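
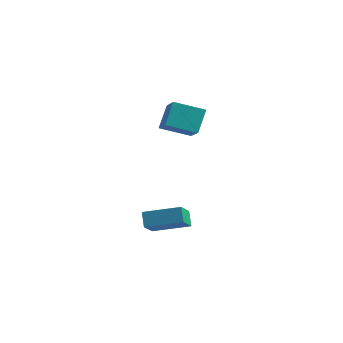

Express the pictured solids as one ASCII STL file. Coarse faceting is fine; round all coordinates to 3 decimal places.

solid 
facet normal -0.682 -0.650 0.334
outer loop
vertex -2.532 0.868 4.149
vertex -3.626 1.684 3.502
vertex -2.375 0.013 2.806
endloop
endfacet
facet normal 0.724 -0.540 0.429
outer loop
vertex -1.174 1.156 2.218
vertex -2.532 0.868 4.149
vertex -2.375 0.013 2.806
endloop
endfacet
facet normal -0.682 -0.650 0.335
outer loop
vertex -2.375 0.013 2.806
vertex -3.626 1.684 3.502
vertex -3.469 0.828 2.159
endloop
endfacet
facet normal 0.098 -0.535 -0.839
outer loop
vertex -3.469 0.828 2.159
vertex -1.174 1.156 2.218
vertex -2.375 0.013 2.806
endloop
endfacet
facet normal -0.098 0.535 0.839
outer loop
vertex -2.532 0.868 4.149
vertex -2.425 2.827 2.914
vertex -3.626 1.684 3.502
endloop
endfacet
facet normal 0.724 -0.540 0.429
outer loop
vertex -1.331 2.012 3.561
vertex -2.532 0.868 4.149
vertex -1.174 1.156 2.218
endloop
endfacet
facet normal -0.098 0.535 0.839
outer loop
vertex -1.331 2.012 3.561
vertex -2.425 2.827 2.914
vertex -2.532 0.868 4.149
endloop
endfacet
facet normal -0.724 0.540 -0.429
outer loop
vertex -3.626 1.684 3.502
vertex -2.425 2.827 2.914
vertex -3.469 0.828 2.159
endloop
endfacet
facet normal 0.098 -0.534 -0.840
outer loop
vertex -2.268 1.972 1.571
vertex -1.174 1.156 2.218
vertex -3.469 0.828 2.159
endloop
endfacet
facet normal -0.724 0.540 -0.429
outer loop
vertex -3.469 0.828 2.159
vertex -2.425 2.827 2.914
vertex -2.268 1.972 1.571
endloop
endfacet
facet normal 0.683 0.650 -0.334
outer loop
vertex -2.268 1.972 1.571
vertex -1.331 2.012 3.561
vertex -1.174 1.156 2.218
endloop
endfacet
facet normal 0.682 0.650 -0.334
outer loop
vertex -2.425 2.827 2.914
vertex -1.331 2.012 3.561
vertex -2.268 1.972 1.571
endloop
endfacet
facet normal -0.437 0.362 0.824
outer loop
vertex -2.389 -1.819 -2.72
vertex -0.657 -0.835 -2.234
vertex -2.859 -0.604 -3.503
endloop
endfacet
facet normal -0.845 -0.480 -0.237
outer loop
vertex -2.423 -0.965 -4.326
vertex -2.389 -1.819 -2.72
vertex -2.859 -0.604 -3.503
endloop
endfacet
facet normal -0.437 0.361 0.824
outer loop
vertex -2.859 -0.604 -3.503
vertex -0.657 -0.835 -2.234
vertex -1.128 0.38 -3.016
endloop
endfacet
facet normal -0.310 0.799 -0.515
outer loop
vertex -1.128 0.38 -3.016
vertex -2.423 -0.965 -4.326
vertex -2.859 -0.604 -3.503
endloop
endfacet
facet normal 0.310 -0.799 0.515
outer loop
vertex -2.389 -1.819 -2.72
vertex -0.221 -1.196 -3.057
vertex -0.657 -0.835 -2.234
endloop
endfacet
facet normal -0.844 -0.480 -0.237
outer loop
vertex -1.952 -2.18 -3.544
vertex -2.389 -1.819 -2.72
vertex -2.423 -0.965 -4.326
endloop
endfacet
facet normal 0.310 -0.800 0.515
outer loop
vertex -1.952 -2.18 -3.544
vertex -0.221 -1.196 -3.057
vertex -2.389 -1.819 -2.72
endloop
endfacet
facet normal 0.845 0.480 0.237
outer loop
vertex -0.657 -0.835 -2.234
vertex -0.221 -1.196 -3.057
vertex -1.128 0.38 -3.016
endloop
endfacet
facet normal -0.310 0.800 -0.515
outer loop
vertex -0.691 0.019 -3.84
vertex -2.423 -0.965 -4.326
vertex -1.128 0.38 -3.016
endloop
endfacet
facet normal 0.845 0.480 0.238
outer loop
vertex -1.128 0.38 -3.016
vertex -0.221 -1.196 -3.057
vertex -0.691 0.019 -3.84
endloop
endfacet
facet normal 0.436 -0.361 -0.824
outer loop
vertex -0.691 0.019 -3.84
vertex -1.952 -2.18 -3.544
vertex -2.423 -0.965 -4.326
endloop
endfacet
facet normal 0.437 -0.362 -0.823
outer loop
vertex -0.221 -1.196 -3.057
vertex -1.952 -2.18 -3.544
vertex -0.691 0.019 -3.84
endloop
endfacet

endsolid


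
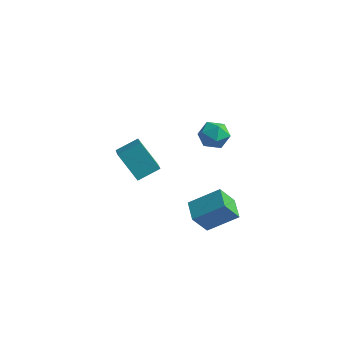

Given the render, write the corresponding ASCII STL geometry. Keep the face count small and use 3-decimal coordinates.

solid 
facet normal -0.049 0.442 0.896
outer loop
vertex 1.908 1.885 3.817
vertex 1.273 1.406 4.018
vertex 2.038 1.161 4.181
endloop
endfacet
facet normal 0.621 0.438 0.650
outer loop
vertex 1.908 1.885 3.817
vertex 2.038 1.161 4.181
vertex 2.518 1.401 3.56
endloop
endfacet
facet normal 0.627 0.779 0.021
outer loop
vertex 1.908 1.885 3.817
vertex 2.518 1.401 3.56
vertex 2.049 1.793 3.014
endloop
endfacet
facet normal -0.039 0.992 -0.121
outer loop
vertex 1.908 1.885 3.817
vertex 2.049 1.793 3.014
vertex 1.279 1.797 3.297
endloop
endfacet
facet normal -0.458 0.783 0.421
outer loop
vertex 1.908 1.885 3.817
vertex 1.279 1.797 3.297
vertex 1.273 1.406 4.018
endloop
endfacet
facet normal 0.811 -0.238 0.535
outer loop
vertex 2.518 1.401 3.56
vertex 2.038 1.161 4.181
vertex 2.261 0.623 3.603
endloop
endfacet
facet normal -0.274 -0.235 0.933
outer loop
vertex 2.038 1.161 4.181
vertex 1.273 1.406 4.018
vertex 1.491 0.627 3.886
endloop
endfacet
facet normal -0.934 0.318 0.164
outer loop
vertex 1.273 1.406 4.018
vertex 1.279 1.797 3.297
vertex 1.022 1.019 3.34
endloop
endfacet
facet normal -0.257 0.656 -0.710
outer loop
vertex 1.279 1.797 3.297
vertex 2.049 1.793 3.014
vertex 1.502 1.259 2.719
endloop
endfacet
facet normal 0.820 0.311 -0.481
outer loop
vertex 2.049 1.793 3.014
vertex 2.518 1.401 3.56
vertex 2.267 1.014 2.882
endloop
endfacet
facet normal 0.039 -0.992 0.121
outer loop
vertex 1.632 0.535 3.083
vertex 2.261 0.623 3.603
vertex 1.491 0.627 3.886
endloop
endfacet
facet normal -0.627 -0.779 -0.021
outer loop
vertex 1.632 0.535 3.083
vertex 1.491 0.627 3.886
vertex 1.022 1.019 3.34
endloop
endfacet
facet normal -0.621 -0.438 -0.650
outer loop
vertex 1.632 0.535 3.083
vertex 1.022 1.019 3.34
vertex 1.502 1.259 2.719
endloop
endfacet
facet normal 0.049 -0.442 -0.896
outer loop
vertex 1.632 0.535 3.083
vertex 1.502 1.259 2.719
vertex 2.267 1.014 2.882
endloop
endfacet
facet normal 0.458 -0.783 -0.421
outer loop
vertex 1.632 0.535 3.083
vertex 2.267 1.014 2.882
vertex 2.261 0.623 3.603
endloop
endfacet
facet normal 0.257 -0.656 0.710
outer loop
vertex 1.491 0.627 3.886
vertex 2.261 0.623 3.603
vertex 2.038 1.161 4.181
endloop
endfacet
facet normal -0.820 -0.311 0.481
outer loop
vertex 1.022 1.019 3.34
vertex 1.491 0.627 3.886
vertex 1.273 1.406 4.018
endloop
endfacet
facet normal -0.811 0.238 -0.535
outer loop
vertex 1.502 1.259 2.719
vertex 1.022 1.019 3.34
vertex 1.279 1.797 3.297
endloop
endfacet
facet normal 0.274 0.235 -0.933
outer loop
vertex 2.267 1.014 2.882
vertex 1.502 1.259 2.719
vertex 2.049 1.793 3.014
endloop
endfacet
facet normal 0.934 -0.318 -0.164
outer loop
vertex 2.261 0.623 3.603
vertex 2.267 1.014 2.882
vertex 2.518 1.401 3.56
endloop
endfacet
facet normal -0.544 -0.720 -0.431
outer loop
vertex -2.428 -0.369 1.389
vertex -3.237 0.685 0.651
vertex -1.293 -0.43 0.058
endloop
endfacet
facet normal 0.532 -0.694 0.485
outer loop
vertex -0.623 0.455 0.589
vertex -2.428 -0.369 1.389
vertex -1.293 -0.43 0.058
endloop
endfacet
facet normal -0.544 -0.720 -0.431
outer loop
vertex -1.293 -0.43 0.058
vertex -3.237 0.685 0.651
vertex -2.102 0.624 -0.68
endloop
endfacet
facet normal 0.648 -0.035 -0.760
outer loop
vertex -2.102 0.624 -0.68
vertex -0.623 0.455 0.589
vertex -1.293 -0.43 0.058
endloop
endfacet
facet normal -0.648 0.035 0.760
outer loop
vertex -2.428 -0.369 1.389
vertex -2.567 1.57 1.182
vertex -3.237 0.685 0.651
endloop
endfacet
facet normal 0.532 -0.694 0.485
outer loop
vertex -1.758 0.516 1.92
vertex -2.428 -0.369 1.389
vertex -0.623 0.455 0.589
endloop
endfacet
facet normal -0.648 0.035 0.760
outer loop
vertex -1.758 0.516 1.92
vertex -2.567 1.57 1.182
vertex -2.428 -0.369 1.389
endloop
endfacet
facet normal -0.532 0.694 -0.485
outer loop
vertex -3.237 0.685 0.651
vertex -2.567 1.57 1.182
vertex -2.102 0.624 -0.68
endloop
endfacet
facet normal 0.648 -0.035 -0.760
outer loop
vertex -1.432 1.509 -0.149
vertex -0.623 0.455 0.589
vertex -2.102 0.624 -0.68
endloop
endfacet
facet normal -0.532 0.694 -0.485
outer loop
vertex -2.102 0.624 -0.68
vertex -2.567 1.57 1.182
vertex -1.432 1.509 -0.149
endloop
endfacet
facet normal 0.544 0.720 0.431
outer loop
vertex -1.432 1.509 -0.149
vertex -1.758 0.516 1.92
vertex -0.623 0.455 0.589
endloop
endfacet
facet normal 0.544 0.720 0.431
outer loop
vertex -2.567 1.57 1.182
vertex -1.758 0.516 1.92
vertex -1.432 1.509 -0.149
endloop
endfacet
facet normal -0.296 -0.495 0.817
outer loop
vertex 2.267 1.415 -1.51
vertex 1.49 2.294 -1.259
vertex 1.025 0.588 -2.462
endloop
endfacet
facet normal 0.648 -0.732 -0.209
outer loop
vertex 1.43 1.266 -3.581
vertex 2.267 1.415 -1.51
vertex 1.025 0.588 -2.462
endloop
endfacet
facet normal -0.296 -0.495 0.817
outer loop
vertex 1.025 0.588 -2.462
vertex 1.49 2.294 -1.259
vertex 0.247 1.467 -2.211
endloop
endfacet
facet normal -0.702 -0.468 -0.537
outer loop
vertex 0.247 1.467 -2.211
vertex 1.43 1.266 -3.581
vertex 1.025 0.588 -2.462
endloop
endfacet
facet normal 0.702 0.467 0.537
outer loop
vertex 2.267 1.415 -1.51
vertex 1.895 2.972 -2.378
vertex 1.49 2.294 -1.259
endloop
endfacet
facet normal 0.648 -0.733 -0.209
outer loop
vertex 2.673 2.093 -2.629
vertex 2.267 1.415 -1.51
vertex 1.43 1.266 -3.581
endloop
endfacet
facet normal 0.702 0.467 0.538
outer loop
vertex 2.673 2.093 -2.629
vertex 1.895 2.972 -2.378
vertex 2.267 1.415 -1.51
endloop
endfacet
facet normal -0.648 0.733 0.209
outer loop
vertex 1.49 2.294 -1.259
vertex 1.895 2.972 -2.378
vertex 0.247 1.467 -2.211
endloop
endfacet
facet normal -0.702 -0.467 -0.538
outer loop
vertex 0.653 2.145 -3.33
vertex 1.43 1.266 -3.581
vertex 0.247 1.467 -2.211
endloop
endfacet
facet normal -0.648 0.733 0.209
outer loop
vertex 0.247 1.467 -2.211
vertex 1.895 2.972 -2.378
vertex 0.653 2.145 -3.33
endloop
endfacet
facet normal 0.296 0.495 -0.817
outer loop
vertex 0.653 2.145 -3.33
vertex 2.673 2.093 -2.629
vertex 1.43 1.266 -3.581
endloop
endfacet
facet normal 0.296 0.495 -0.817
outer loop
vertex 1.895 2.972 -2.378
vertex 2.673 2.093 -2.629
vertex 0.653 2.145 -3.33
endloop
endfacet

endsolid


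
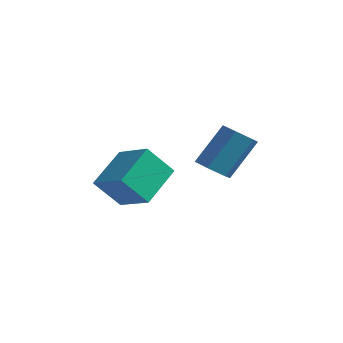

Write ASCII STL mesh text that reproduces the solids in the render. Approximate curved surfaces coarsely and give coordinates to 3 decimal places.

solid 
facet normal -0.239 -0.572 -0.785
outer loop
vertex 1.884 -0.208 0.443
vertex 1.336 -0.586 0.885
vertex 1.134 0.067 0.471
endloop
endfacet
facet normal 0.250 0.745 -0.619
outer loop
vertex 1.884 -0.208 0.443
vertex 1.134 0.067 0.471
vertex 2.373 0.965 2.052
endloop
endfacet
facet normal 0.250 0.745 -0.619
outer loop
vertex 2.373 0.965 2.052
vertex 1.134 0.067 0.471
vertex 1.622 1.24 2.08
endloop
endfacet
facet normal 0.239 0.572 0.785
outer loop
vertex 2.373 0.965 2.052
vertex 1.622 1.24 2.08
vertex 1.824 0.586 2.495
endloop
endfacet
facet normal -0.239 -0.572 -0.785
outer loop
vertex 1.134 0.067 0.471
vertex 1.336 -0.586 0.885
vertex 0.585 -0.311 0.913
endloop
endfacet
facet normal -0.687 0.670 -0.280
outer loop
vertex 1.134 0.067 0.471
vertex 0.585 -0.311 0.913
vertex 1.622 1.24 2.08
endloop
endfacet
facet normal -0.688 0.670 -0.279
outer loop
vertex 1.622 1.24 2.08
vertex 0.585 -0.311 0.913
vertex 1.074 0.861 2.522
endloop
endfacet
facet normal 0.238 0.572 0.785
outer loop
vertex 1.622 1.24 2.08
vertex 1.074 0.861 2.522
vertex 1.824 0.586 2.495
endloop
endfacet
facet normal -0.239 -0.572 -0.785
outer loop
vertex 0.585 -0.311 0.913
vertex 1.336 -0.586 0.885
vertex 0.787 -0.965 1.328
endloop
endfacet
facet normal -0.938 -0.074 0.339
outer loop
vertex 0.585 -0.311 0.913
vertex 0.787 -0.965 1.328
vertex 1.074 0.861 2.522
endloop
endfacet
facet normal -0.938 -0.074 0.339
outer loop
vertex 1.074 0.861 2.522
vertex 0.787 -0.965 1.328
vertex 1.276 0.208 2.937
endloop
endfacet
facet normal 0.238 0.572 0.785
outer loop
vertex 1.074 0.861 2.522
vertex 1.276 0.208 2.937
vertex 1.824 0.586 2.495
endloop
endfacet
facet normal -0.239 -0.572 -0.785
outer loop
vertex 0.787 -0.965 1.328
vertex 1.336 -0.586 0.885
vertex 1.538 -1.24 1.3
endloop
endfacet
facet normal -0.250 -0.745 0.619
outer loop
vertex 0.787 -0.965 1.328
vertex 1.538 -1.24 1.3
vertex 1.276 0.208 2.937
endloop
endfacet
facet normal -0.250 -0.745 0.619
outer loop
vertex 1.276 0.208 2.937
vertex 1.538 -1.24 1.3
vertex 2.026 -0.067 2.909
endloop
endfacet
facet normal 0.239 0.572 0.785
outer loop
vertex 1.276 0.208 2.937
vertex 2.026 -0.067 2.909
vertex 1.824 0.586 2.495
endloop
endfacet
facet normal -0.238 -0.572 -0.785
outer loop
vertex 1.538 -1.24 1.3
vertex 1.336 -0.586 0.885
vertex 2.086 -0.861 0.858
endloop
endfacet
facet normal 0.688 -0.669 0.279
outer loop
vertex 1.538 -1.24 1.3
vertex 2.086 -0.861 0.858
vertex 2.026 -0.067 2.909
endloop
endfacet
facet normal 0.687 -0.671 0.280
outer loop
vertex 2.026 -0.067 2.909
vertex 2.086 -0.861 0.858
vertex 2.575 0.311 2.467
endloop
endfacet
facet normal 0.239 0.572 0.785
outer loop
vertex 2.026 -0.067 2.909
vertex 2.575 0.311 2.467
vertex 1.824 0.586 2.495
endloop
endfacet
facet normal -0.238 -0.572 -0.785
outer loop
vertex 2.086 -0.861 0.858
vertex 1.336 -0.586 0.885
vertex 1.884 -0.208 0.443
endloop
endfacet
facet normal 0.938 0.074 -0.339
outer loop
vertex 2.086 -0.861 0.858
vertex 1.884 -0.208 0.443
vertex 2.575 0.311 2.467
endloop
endfacet
facet normal 0.938 0.074 -0.339
outer loop
vertex 2.575 0.311 2.467
vertex 1.884 -0.208 0.443
vertex 2.373 0.965 2.052
endloop
endfacet
facet normal 0.239 0.572 0.785
outer loop
vertex 2.575 0.311 2.467
vertex 2.373 0.965 2.052
vertex 1.824 0.586 2.495
endloop
endfacet
facet normal -0.882 0.214 -0.420
outer loop
vertex -3.893 -1.151 -1.059
vertex -3.924 0.684 -0.058
vertex -3.097 -0.426 -2.362
endloop
endfacet
facet normal 0.015 -0.878 -0.479
outer loop
vertex -1.456 -0.824 -1.582
vertex -3.893 -1.151 -1.059
vertex -3.097 -0.426 -2.362
endloop
endfacet
facet normal -0.882 0.214 -0.420
outer loop
vertex -3.097 -0.426 -2.362
vertex -3.924 0.684 -0.058
vertex -3.128 1.409 -1.361
endloop
endfacet
facet normal 0.471 0.429 -0.771
outer loop
vertex -3.128 1.409 -1.361
vertex -1.456 -0.824 -1.582
vertex -3.097 -0.426 -2.362
endloop
endfacet
facet normal -0.471 -0.429 0.771
outer loop
vertex -3.893 -1.151 -1.059
vertex -2.283 0.286 0.722
vertex -3.924 0.684 -0.058
endloop
endfacet
facet normal 0.015 -0.878 -0.479
outer loop
vertex -2.252 -1.549 -0.279
vertex -3.893 -1.151 -1.059
vertex -1.456 -0.824 -1.582
endloop
endfacet
facet normal -0.471 -0.429 0.771
outer loop
vertex -2.252 -1.549 -0.279
vertex -2.283 0.286 0.722
vertex -3.893 -1.151 -1.059
endloop
endfacet
facet normal -0.015 0.878 0.479
outer loop
vertex -3.924 0.684 -0.058
vertex -2.283 0.286 0.722
vertex -3.128 1.409 -1.361
endloop
endfacet
facet normal 0.471 0.429 -0.771
outer loop
vertex -1.487 1.011 -0.581
vertex -1.456 -0.824 -1.582
vertex -3.128 1.409 -1.361
endloop
endfacet
facet normal -0.015 0.878 0.479
outer loop
vertex -3.128 1.409 -1.361
vertex -2.283 0.286 0.722
vertex -1.487 1.011 -0.581
endloop
endfacet
facet normal 0.882 -0.214 0.420
outer loop
vertex -1.487 1.011 -0.581
vertex -2.252 -1.549 -0.279
vertex -1.456 -0.824 -1.582
endloop
endfacet
facet normal 0.882 -0.214 0.420
outer loop
vertex -2.283 0.286 0.722
vertex -2.252 -1.549 -0.279
vertex -1.487 1.011 -0.581
endloop
endfacet

endsolid


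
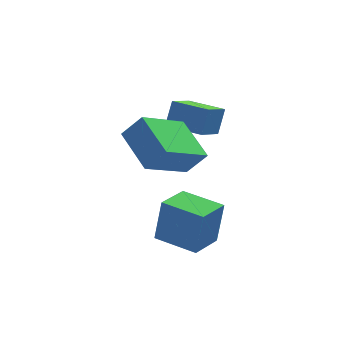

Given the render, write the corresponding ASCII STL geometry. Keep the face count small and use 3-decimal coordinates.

solid 
facet normal -0.627 0.107 -0.772
outer loop
vertex 0.951 -2.059 1.773
vertex 0.248 -0.559 2.551
vertex 2.416 -0.842 0.752
endloop
endfacet
facet normal 0.384 -0.819 -0.426
outer loop
vertex 3.112 -0.961 1.609
vertex 0.951 -2.059 1.773
vertex 2.416 -0.842 0.752
endloop
endfacet
facet normal -0.627 0.107 -0.772
outer loop
vertex 2.416 -0.842 0.752
vertex 0.248 -0.559 2.551
vertex 1.713 0.657 1.531
endloop
endfacet
facet normal 0.678 0.563 -0.472
outer loop
vertex 1.713 0.657 1.531
vertex 3.112 -0.961 1.609
vertex 2.416 -0.842 0.752
endloop
endfacet
facet normal -0.678 -0.563 0.473
outer loop
vertex 0.951 -2.059 1.773
vertex 0.944 -0.678 3.408
vertex 0.248 -0.559 2.551
endloop
endfacet
facet normal 0.384 -0.820 -0.425
outer loop
vertex 1.647 -2.177 2.629
vertex 0.951 -2.059 1.773
vertex 3.112 -0.961 1.609
endloop
endfacet
facet normal -0.677 -0.563 0.473
outer loop
vertex 1.647 -2.177 2.629
vertex 0.944 -0.678 3.408
vertex 0.951 -2.059 1.773
endloop
endfacet
facet normal -0.384 0.819 0.426
outer loop
vertex 0.248 -0.559 2.551
vertex 0.944 -0.678 3.408
vertex 1.713 0.657 1.531
endloop
endfacet
facet normal 0.678 0.563 -0.473
outer loop
vertex 2.409 0.539 2.387
vertex 3.112 -0.961 1.609
vertex 1.713 0.657 1.531
endloop
endfacet
facet normal -0.384 0.819 0.425
outer loop
vertex 1.713 0.657 1.531
vertex 0.944 -0.678 3.408
vertex 2.409 0.539 2.387
endloop
endfacet
facet normal 0.626 -0.107 0.772
outer loop
vertex 2.409 0.539 2.387
vertex 1.647 -2.177 2.629
vertex 3.112 -0.961 1.609
endloop
endfacet
facet normal 0.627 -0.107 0.772
outer loop
vertex 0.944 -0.678 3.408
vertex 1.647 -2.177 2.629
vertex 2.409 0.539 2.387
endloop
endfacet
facet normal -0.578 -0.802 0.150
outer loop
vertex 2.781 -3.269 0.141
vertex 1.481 -2.31 0.26
vertex 2.533 -3.401 -1.515
endloop
endfacet
facet normal 0.803 -0.592 -0.073
outer loop
vertex 3.319 -2.31 -1.72
vertex 2.781 -3.269 0.141
vertex 2.533 -3.401 -1.515
endloop
endfacet
facet normal -0.578 -0.802 0.150
outer loop
vertex 2.533 -3.401 -1.515
vertex 1.481 -2.31 0.26
vertex 1.233 -2.441 -1.397
endloop
endfacet
facet normal -0.148 -0.079 -0.986
outer loop
vertex 1.233 -2.441 -1.397
vertex 3.319 -2.31 -1.72
vertex 2.533 -3.401 -1.515
endloop
endfacet
facet normal 0.148 0.079 0.986
outer loop
vertex 2.781 -3.269 0.141
vertex 2.267 -1.219 0.055
vertex 1.481 -2.31 0.26
endloop
endfacet
facet normal 0.802 -0.592 -0.073
outer loop
vertex 3.567 -2.179 -0.063
vertex 2.781 -3.269 0.141
vertex 3.319 -2.31 -1.72
endloop
endfacet
facet normal 0.147 0.078 0.986
outer loop
vertex 3.567 -2.179 -0.063
vertex 2.267 -1.219 0.055
vertex 2.781 -3.269 0.141
endloop
endfacet
facet normal -0.803 0.592 0.073
outer loop
vertex 1.481 -2.31 0.26
vertex 2.267 -1.219 0.055
vertex 1.233 -2.441 -1.397
endloop
endfacet
facet normal -0.148 -0.078 -0.986
outer loop
vertex 2.019 -1.351 -1.601
vertex 3.319 -2.31 -1.72
vertex 1.233 -2.441 -1.397
endloop
endfacet
facet normal -0.802 0.592 0.073
outer loop
vertex 1.233 -2.441 -1.397
vertex 2.267 -1.219 0.055
vertex 2.019 -1.351 -1.601
endloop
endfacet
facet normal 0.578 0.802 -0.150
outer loop
vertex 2.019 -1.351 -1.601
vertex 3.567 -2.179 -0.063
vertex 3.319 -2.31 -1.72
endloop
endfacet
facet normal 0.578 0.802 -0.151
outer loop
vertex 2.267 -1.219 0.055
vertex 3.567 -2.179 -0.063
vertex 2.019 -1.351 -1.601
endloop
endfacet
facet normal -0.520 -0.732 0.440
outer loop
vertex 3.257 0.505 2.967
vertex 2.079 1.333 2.954
vertex 2.986 0.104 1.979
endloop
endfacet
facet normal 0.818 -0.575 0.009
outer loop
vertex 3.641 1.027 1.426
vertex 3.257 0.505 2.967
vertex 2.986 0.104 1.979
endloop
endfacet
facet normal -0.520 -0.732 0.440
outer loop
vertex 2.986 0.104 1.979
vertex 2.079 1.333 2.954
vertex 1.808 0.932 1.966
endloop
endfacet
facet normal -0.246 -0.364 -0.898
outer loop
vertex 1.808 0.932 1.966
vertex 3.641 1.027 1.426
vertex 2.986 0.104 1.979
endloop
endfacet
facet normal 0.246 0.364 0.898
outer loop
vertex 3.257 0.505 2.967
vertex 2.734 2.256 2.401
vertex 2.079 1.333 2.954
endloop
endfacet
facet normal 0.818 -0.575 0.009
outer loop
vertex 3.912 1.428 2.414
vertex 3.257 0.505 2.967
vertex 3.641 1.027 1.426
endloop
endfacet
facet normal 0.246 0.364 0.898
outer loop
vertex 3.912 1.428 2.414
vertex 2.734 2.256 2.401
vertex 3.257 0.505 2.967
endloop
endfacet
facet normal -0.818 0.575 -0.009
outer loop
vertex 2.079 1.333 2.954
vertex 2.734 2.256 2.401
vertex 1.808 0.932 1.966
endloop
endfacet
facet normal -0.246 -0.364 -0.898
outer loop
vertex 2.463 1.855 1.413
vertex 3.641 1.027 1.426
vertex 1.808 0.932 1.966
endloop
endfacet
facet normal -0.818 0.575 -0.009
outer loop
vertex 1.808 0.932 1.966
vertex 2.734 2.256 2.401
vertex 2.463 1.855 1.413
endloop
endfacet
facet normal 0.520 0.732 -0.440
outer loop
vertex 2.463 1.855 1.413
vertex 3.912 1.428 2.414
vertex 3.641 1.027 1.426
endloop
endfacet
facet normal 0.520 0.732 -0.440
outer loop
vertex 2.734 2.256 2.401
vertex 3.912 1.428 2.414
vertex 2.463 1.855 1.413
endloop
endfacet

endsolid


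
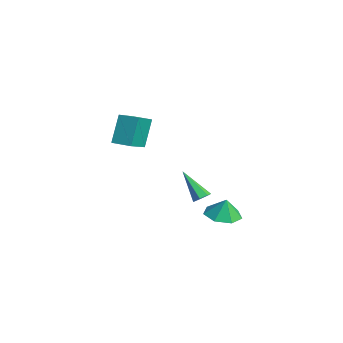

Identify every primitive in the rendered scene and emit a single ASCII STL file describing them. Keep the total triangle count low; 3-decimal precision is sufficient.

solid 
facet normal -0.124 -0.126 -0.984
outer loop
vertex -1.941 1.156 -2.998
vertex -2.567 1.923 -3.017
vertex -1.585 1.925 -3.141
endloop
endfacet
facet normal 0.773 -0.249 0.584
outer loop
vertex -1.941 1.156 -2.998
vertex -1.585 1.925 -3.141
vertex -2.433 2.057 -1.963
endloop
endfacet
facet normal -0.124 -0.126 -0.984
outer loop
vertex -1.585 1.925 -3.141
vertex -2.567 1.923 -3.017
vertex -1.968 2.692 -3.191
endloop
endfacet
facet normal 0.761 0.412 0.501
outer loop
vertex -1.585 1.925 -3.141
vertex -1.968 2.692 -3.191
vertex -2.433 2.057 -1.963
endloop
endfacet
facet normal -0.125 -0.125 -0.984
outer loop
vertex -1.968 2.692 -3.191
vertex -2.567 1.923 -3.017
vertex -2.802 2.88 -3.109
endloop
endfacet
facet normal 0.236 0.824 0.515
outer loop
vertex -1.968 2.692 -3.191
vertex -2.802 2.88 -3.109
vertex -2.433 2.057 -1.963
endloop
endfacet
facet normal -0.125 -0.125 -0.984
outer loop
vertex -2.802 2.88 -3.109
vertex -2.567 1.923 -3.017
vertex -3.459 2.347 -2.958
endloop
endfacet
facet normal -0.406 0.675 0.616
outer loop
vertex -2.802 2.88 -3.109
vertex -3.459 2.347 -2.958
vertex -2.433 2.057 -1.963
endloop
endfacet
facet normal -0.125 -0.126 -0.984
outer loop
vertex -3.459 2.347 -2.958
vertex -2.567 1.923 -3.017
vertex -3.444 1.495 -2.851
endloop
endfacet
facet normal -0.682 0.079 0.727
outer loop
vertex -3.459 2.347 -2.958
vertex -3.444 1.495 -2.851
vertex -2.433 2.057 -1.963
endloop
endfacet
facet normal -0.125 -0.126 -0.984
outer loop
vertex -3.444 1.495 -2.851
vertex -2.567 1.923 -3.017
vertex -2.768 0.965 -2.869
endloop
endfacet
facet normal -0.385 -0.517 0.765
outer loop
vertex -3.444 1.495 -2.851
vertex -2.768 0.965 -2.869
vertex -2.433 2.057 -1.963
endloop
endfacet
facet normal -0.124 -0.126 -0.984
outer loop
vertex -2.768 0.965 -2.869
vertex -2.567 1.923 -3.017
vertex -1.941 1.156 -2.998
endloop
endfacet
facet normal 0.262 -0.663 0.702
outer loop
vertex -2.768 0.965 -2.869
vertex -1.941 1.156 -2.998
vertex -2.433 2.057 -1.963
endloop
endfacet
facet normal 0.623 0.254 -0.740
outer loop
vertex -1.404 0.527 -0.741
vertex -1.753 0.384 -1.084
vertex -1.687 0.843 -0.871
endloop
endfacet
facet normal 0.289 0.574 0.766
outer loop
vertex -1.404 0.527 -0.741
vertex -1.687 0.843 -0.871
vertex -2.907 -0.084 0.284
endloop
endfacet
facet normal 0.624 0.253 -0.739
outer loop
vertex -1.687 0.843 -0.871
vertex -1.753 0.384 -1.084
vertex -2.019 0.812 -1.162
endloop
endfacet
facet normal -0.362 0.875 0.320
outer loop
vertex -1.687 0.843 -0.871
vertex -2.019 0.812 -1.162
vertex -2.907 -0.084 0.284
endloop
endfacet
facet normal 0.624 0.253 -0.739
outer loop
vertex -2.019 0.812 -1.162
vertex -1.753 0.384 -1.084
vertex -2.151 0.46 -1.394
endloop
endfacet
facet normal -0.851 0.471 -0.231
outer loop
vertex -2.019 0.812 -1.162
vertex -2.151 0.46 -1.394
vertex -2.907 -0.084 0.284
endloop
endfacet
facet normal 0.624 0.252 -0.739
outer loop
vertex -2.151 0.46 -1.394
vertex -1.753 0.384 -1.084
vertex -1.984 0.05 -1.393
endloop
endfacet
facet normal -0.815 -0.333 -0.475
outer loop
vertex -2.151 0.46 -1.394
vertex -1.984 0.05 -1.393
vertex -2.907 -0.084 0.284
endloop
endfacet
facet normal 0.623 0.254 -0.740
outer loop
vertex -1.984 0.05 -1.393
vertex -1.753 0.384 -1.084
vertex -1.643 -0.108 -1.16
endloop
endfacet
facet normal -0.277 -0.934 -0.227
outer loop
vertex -1.984 0.05 -1.393
vertex -1.643 -0.108 -1.16
vertex -2.907 -0.084 0.284
endloop
endfacet
facet normal 0.623 0.254 -0.740
outer loop
vertex -1.643 -0.108 -1.16
vertex -1.753 0.384 -1.084
vertex -1.385 0.104 -0.87
endloop
endfacet
facet normal 0.355 -0.877 0.325
outer loop
vertex -1.643 -0.108 -1.16
vertex -1.385 0.104 -0.87
vertex -2.907 -0.084 0.284
endloop
endfacet
facet normal 0.623 0.254 -0.740
outer loop
vertex -1.385 0.104 -0.87
vertex -1.753 0.384 -1.084
vertex -1.404 0.527 -0.741
endloop
endfacet
facet normal 0.607 -0.207 0.767
outer loop
vertex -1.385 0.104 -0.87
vertex -1.404 0.527 -0.741
vertex -2.907 -0.084 0.284
endloop
endfacet
facet normal -0.587 0.665 -0.463
outer loop
vertex -3.953 -2.21 4.026
vertex -3.198 -1.554 4.011
vertex -3.457 -2.815 2.528
endloop
endfacet
facet normal -0.755 -0.656 0.015
outer loop
vertex -2.442 -3.966 3.329
vertex -3.953 -2.21 4.026
vertex -3.457 -2.815 2.528
endloop
endfacet
facet normal -0.586 0.665 -0.463
outer loop
vertex -3.457 -2.815 2.528
vertex -3.198 -1.554 4.011
vertex -2.702 -2.16 2.513
endloop
endfacet
facet normal 0.293 -0.358 -0.886
outer loop
vertex -2.702 -2.16 2.513
vertex -2.442 -3.966 3.329
vertex -3.457 -2.815 2.528
endloop
endfacet
facet normal -0.293 0.358 0.886
outer loop
vertex -3.953 -2.21 4.026
vertex -2.183 -2.705 4.812
vertex -3.198 -1.554 4.011
endloop
endfacet
facet normal -0.755 -0.656 0.015
outer loop
vertex -2.938 -3.36 4.827
vertex -3.953 -2.21 4.026
vertex -2.442 -3.966 3.329
endloop
endfacet
facet normal -0.293 0.358 0.886
outer loop
vertex -2.938 -3.36 4.827
vertex -2.183 -2.705 4.812
vertex -3.953 -2.21 4.026
endloop
endfacet
facet normal 0.755 0.655 -0.015
outer loop
vertex -3.198 -1.554 4.011
vertex -2.183 -2.705 4.812
vertex -2.702 -2.16 2.513
endloop
endfacet
facet normal 0.294 -0.358 -0.886
outer loop
vertex -1.687 -3.31 3.314
vertex -2.442 -3.966 3.329
vertex -2.702 -2.16 2.513
endloop
endfacet
facet normal 0.755 0.656 -0.015
outer loop
vertex -2.702 -2.16 2.513
vertex -2.183 -2.705 4.812
vertex -1.687 -3.31 3.314
endloop
endfacet
facet normal 0.587 -0.664 0.463
outer loop
vertex -1.687 -3.31 3.314
vertex -2.938 -3.36 4.827
vertex -2.442 -3.966 3.329
endloop
endfacet
facet normal 0.586 -0.665 0.463
outer loop
vertex -2.183 -2.705 4.812
vertex -2.938 -3.36 4.827
vertex -1.687 -3.31 3.314
endloop
endfacet

endsolid


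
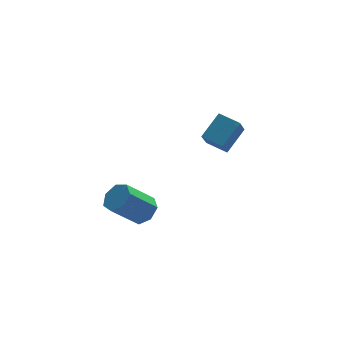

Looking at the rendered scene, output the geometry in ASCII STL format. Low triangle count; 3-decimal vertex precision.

solid 
facet normal -0.673 0.708 0.215
outer loop
vertex 1.871 2.778 3.428
vertex 3.022 3.554 4.476
vertex 2.389 3.638 2.221
endloop
endfacet
facet normal -0.661 -0.447 -0.602
outer loop
vertex 3.258 2.726 1.944
vertex 1.871 2.778 3.428
vertex 2.389 3.638 2.221
endloop
endfacet
facet normal -0.674 0.707 0.215
outer loop
vertex 2.389 3.638 2.221
vertex 3.022 3.554 4.476
vertex 3.54 4.415 3.27
endloop
endfacet
facet normal 0.330 0.548 -0.768
outer loop
vertex 3.54 4.415 3.27
vertex 3.258 2.726 1.944
vertex 2.389 3.638 2.221
endloop
endfacet
facet normal -0.330 -0.548 0.768
outer loop
vertex 1.871 2.778 3.428
vertex 3.891 2.642 4.199
vertex 3.022 3.554 4.476
endloop
endfacet
facet normal -0.662 -0.446 -0.603
outer loop
vertex 2.74 1.865 3.15
vertex 1.871 2.778 3.428
vertex 3.258 2.726 1.944
endloop
endfacet
facet normal -0.330 -0.548 0.768
outer loop
vertex 2.74 1.865 3.15
vertex 3.891 2.642 4.199
vertex 1.871 2.778 3.428
endloop
endfacet
facet normal 0.661 0.447 0.603
outer loop
vertex 3.022 3.554 4.476
vertex 3.891 2.642 4.199
vertex 3.54 4.415 3.27
endloop
endfacet
facet normal 0.330 0.548 -0.768
outer loop
vertex 4.409 3.502 2.992
vertex 3.258 2.726 1.944
vertex 3.54 4.415 3.27
endloop
endfacet
facet normal 0.662 0.447 0.602
outer loop
vertex 3.54 4.415 3.27
vertex 3.891 2.642 4.199
vertex 4.409 3.502 2.992
endloop
endfacet
facet normal 0.673 -0.707 -0.216
outer loop
vertex 4.409 3.502 2.992
vertex 2.74 1.865 3.15
vertex 3.258 2.726 1.944
endloop
endfacet
facet normal 0.673 -0.707 -0.215
outer loop
vertex 3.891 2.642 4.199
vertex 2.74 1.865 3.15
vertex 4.409 3.502 2.992
endloop
endfacet
facet normal 0.694 0.089 -0.715
outer loop
vertex -1.437 -0.284 1.553
vertex -2.032 -0.568 0.94
vertex -1.862 0.274 1.21
endloop
endfacet
facet normal 0.471 0.694 0.544
outer loop
vertex -1.437 -0.284 1.553
vertex -1.862 0.274 1.21
vertex -2.874 -0.468 3.032
endloop
endfacet
facet normal 0.471 0.694 0.544
outer loop
vertex -2.874 -0.468 3.032
vertex -1.862 0.274 1.21
vertex -3.299 0.09 2.689
endloop
endfacet
facet normal -0.694 -0.089 0.715
outer loop
vertex -2.874 -0.468 3.032
vertex -3.299 0.09 2.689
vertex -3.468 -0.752 2.42
endloop
endfacet
facet normal 0.694 0.089 -0.714
outer loop
vertex -1.862 0.274 1.21
vertex -2.032 -0.568 0.94
vertex -2.415 0.197 0.663
endloop
endfacet
facet normal -0.133 0.991 -0.005
outer loop
vertex -1.862 0.274 1.21
vertex -2.415 0.197 0.663
vertex -3.299 0.09 2.689
endloop
endfacet
facet normal -0.131 0.991 -0.005
outer loop
vertex -3.299 0.09 2.689
vertex -2.415 0.197 0.663
vertex -3.852 0.014 2.142
endloop
endfacet
facet normal -0.694 -0.089 0.714
outer loop
vertex -3.299 0.09 2.689
vertex -3.852 0.014 2.142
vertex -3.468 -0.752 2.42
endloop
endfacet
facet normal 0.694 0.089 -0.715
outer loop
vertex -2.415 0.197 0.663
vertex -2.032 -0.568 0.94
vertex -2.679 -0.455 0.326
endloop
endfacet
facet normal -0.635 0.542 -0.550
outer loop
vertex -2.415 0.197 0.663
vertex -2.679 -0.455 0.326
vertex -3.852 0.014 2.142
endloop
endfacet
facet normal -0.636 0.541 -0.550
outer loop
vertex -3.852 0.014 2.142
vertex -2.679 -0.455 0.326
vertex -4.116 -0.639 1.805
endloop
endfacet
facet normal -0.694 -0.088 0.715
outer loop
vertex -3.852 0.014 2.142
vertex -4.116 -0.639 1.805
vertex -3.468 -0.752 2.42
endloop
endfacet
facet normal 0.694 0.089 -0.715
outer loop
vertex -2.679 -0.455 0.326
vertex -2.032 -0.568 0.94
vertex -2.456 -1.193 0.451
endloop
endfacet
facet normal -0.661 -0.315 -0.681
outer loop
vertex -2.679 -0.455 0.326
vertex -2.456 -1.193 0.451
vertex -4.116 -0.639 1.805
endloop
endfacet
facet normal -0.661 -0.316 -0.681
outer loop
vertex -4.116 -0.639 1.805
vertex -2.456 -1.193 0.451
vertex -3.892 -1.377 1.93
endloop
endfacet
facet normal -0.694 -0.090 0.715
outer loop
vertex -4.116 -0.639 1.805
vertex -3.892 -1.377 1.93
vertex -3.468 -0.752 2.42
endloop
endfacet
facet normal 0.694 0.089 -0.715
outer loop
vertex -2.456 -1.193 0.451
vertex -2.032 -0.568 0.94
vertex -1.913 -1.46 0.945
endloop
endfacet
facet normal -0.188 -0.936 -0.299
outer loop
vertex -2.456 -1.193 0.451
vertex -1.913 -1.46 0.945
vertex -3.892 -1.377 1.93
endloop
endfacet
facet normal -0.188 -0.936 -0.299
outer loop
vertex -3.892 -1.377 1.93
vertex -1.913 -1.46 0.945
vertex -3.349 -1.644 2.424
endloop
endfacet
facet normal -0.694 -0.089 0.714
outer loop
vertex -3.892 -1.377 1.93
vertex -3.349 -1.644 2.424
vertex -3.468 -0.752 2.42
endloop
endfacet
facet normal 0.694 0.089 -0.715
outer loop
vertex -1.913 -1.46 0.945
vertex -2.032 -0.568 0.94
vertex -1.46 -1.055 1.435
endloop
endfacet
facet normal 0.427 -0.850 0.308
outer loop
vertex -1.913 -1.46 0.945
vertex -1.46 -1.055 1.435
vertex -3.349 -1.644 2.424
endloop
endfacet
facet normal 0.426 -0.850 0.308
outer loop
vertex -3.349 -1.644 2.424
vertex -1.46 -1.055 1.435
vertex -2.896 -1.239 2.915
endloop
endfacet
facet normal -0.694 -0.089 0.714
outer loop
vertex -3.349 -1.644 2.424
vertex -2.896 -1.239 2.915
vertex -3.468 -0.752 2.42
endloop
endfacet
facet normal 0.694 0.089 -0.715
outer loop
vertex -1.46 -1.055 1.435
vertex -2.032 -0.568 0.94
vertex -1.437 -0.284 1.553
endloop
endfacet
facet normal 0.720 -0.126 0.683
outer loop
vertex -1.46 -1.055 1.435
vertex -1.437 -0.284 1.553
vertex -2.896 -1.239 2.915
endloop
endfacet
facet normal 0.719 -0.124 0.683
outer loop
vertex -2.896 -1.239 2.915
vertex -1.437 -0.284 1.553
vertex -2.874 -0.468 3.032
endloop
endfacet
facet normal -0.694 -0.089 0.715
outer loop
vertex -2.896 -1.239 2.915
vertex -2.874 -0.468 3.032
vertex -3.468 -0.752 2.42
endloop
endfacet

endsolid


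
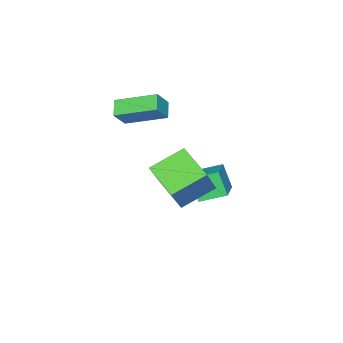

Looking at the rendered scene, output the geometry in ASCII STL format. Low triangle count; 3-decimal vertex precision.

solid 
facet normal -0.520 -0.169 -0.837
outer loop
vertex 2.135 1.505 0.768
vertex 0.793 2.161 1.469
vertex 2.568 3.002 0.197
endloop
endfacet
facet normal 0.813 -0.397 -0.426
outer loop
vertex 3.547 3.319 1.771
vertex 2.135 1.505 0.768
vertex 2.568 3.002 0.197
endloop
endfacet
facet normal -0.520 -0.168 -0.837
outer loop
vertex 2.568 3.002 0.197
vertex 0.793 2.161 1.469
vertex 1.227 3.658 0.899
endloop
endfacet
facet normal 0.261 0.902 -0.344
outer loop
vertex 1.227 3.658 0.899
vertex 3.547 3.319 1.771
vertex 2.568 3.002 0.197
endloop
endfacet
facet normal -0.261 -0.902 0.344
outer loop
vertex 2.135 1.505 0.768
vertex 1.772 2.478 3.043
vertex 0.793 2.161 1.469
endloop
endfacet
facet normal 0.813 -0.398 -0.425
outer loop
vertex 3.113 1.822 2.341
vertex 2.135 1.505 0.768
vertex 3.547 3.319 1.771
endloop
endfacet
facet normal -0.261 -0.902 0.344
outer loop
vertex 3.113 1.822 2.341
vertex 1.772 2.478 3.043
vertex 2.135 1.505 0.768
endloop
endfacet
facet normal -0.813 0.398 0.426
outer loop
vertex 0.793 2.161 1.469
vertex 1.772 2.478 3.043
vertex 1.227 3.658 0.899
endloop
endfacet
facet normal 0.261 0.902 -0.344
outer loop
vertex 2.205 3.975 2.472
vertex 3.547 3.319 1.771
vertex 1.227 3.658 0.899
endloop
endfacet
facet normal -0.813 0.397 0.425
outer loop
vertex 1.227 3.658 0.899
vertex 1.772 2.478 3.043
vertex 2.205 3.975 2.472
endloop
endfacet
facet normal 0.520 0.168 0.838
outer loop
vertex 2.205 3.975 2.472
vertex 3.113 1.822 2.341
vertex 3.547 3.319 1.771
endloop
endfacet
facet normal 0.521 0.169 0.837
outer loop
vertex 1.772 2.478 3.043
vertex 3.113 1.822 2.341
vertex 2.205 3.975 2.472
endloop
endfacet
facet normal -0.608 0.023 -0.793
outer loop
vertex -0.192 -2.299 2.024
vertex -1.01 -0.674 2.699
vertex 0.373 -1.84 1.604
endloop
endfacet
facet normal 0.421 -0.837 -0.348
outer loop
vertex 1.03 -1.866 2.461
vertex -0.192 -2.299 2.024
vertex 0.373 -1.84 1.604
endloop
endfacet
facet normal -0.608 0.024 -0.794
outer loop
vertex 0.373 -1.84 1.604
vertex -1.01 -0.674 2.699
vertex -0.445 -0.216 2.28
endloop
endfacet
facet normal 0.673 0.546 -0.499
outer loop
vertex -0.445 -0.216 2.28
vertex 1.03 -1.866 2.461
vertex 0.373 -1.84 1.604
endloop
endfacet
facet normal -0.673 -0.546 0.499
outer loop
vertex -0.192 -2.299 2.024
vertex -0.353 -0.7 3.556
vertex -1.01 -0.674 2.699
endloop
endfacet
facet normal 0.421 -0.838 -0.348
outer loop
vertex 0.465 -2.324 2.88
vertex -0.192 -2.299 2.024
vertex 1.03 -1.866 2.461
endloop
endfacet
facet normal -0.672 -0.547 0.500
outer loop
vertex 0.465 -2.324 2.88
vertex -0.353 -0.7 3.556
vertex -0.192 -2.299 2.024
endloop
endfacet
facet normal -0.421 0.838 0.348
outer loop
vertex -1.01 -0.674 2.699
vertex -0.353 -0.7 3.556
vertex -0.445 -0.216 2.28
endloop
endfacet
facet normal 0.672 0.546 -0.500
outer loop
vertex 0.212 -0.241 3.136
vertex 1.03 -1.866 2.461
vertex -0.445 -0.216 2.28
endloop
endfacet
facet normal -0.422 0.837 0.348
outer loop
vertex -0.445 -0.216 2.28
vertex -0.353 -0.7 3.556
vertex 0.212 -0.241 3.136
endloop
endfacet
facet normal 0.608 -0.024 0.794
outer loop
vertex 0.212 -0.241 3.136
vertex 0.465 -2.324 2.88
vertex 1.03 -1.866 2.461
endloop
endfacet
facet normal 0.609 -0.024 0.793
outer loop
vertex -0.353 -0.7 3.556
vertex 0.465 -2.324 2.88
vertex 0.212 -0.241 3.136
endloop
endfacet
facet normal -0.794 -0.471 -0.385
outer loop
vertex -2.214 -0.246 -2.175
vertex -2.97 0.68 -1.748
vertex -2.061 0.374 -3.249
endloop
endfacet
facet normal 0.595 -0.730 -0.336
outer loop
vertex -0.87 1.08 -2.672
vertex -2.214 -0.246 -2.175
vertex -2.061 0.374 -3.249
endloop
endfacet
facet normal -0.794 -0.471 -0.385
outer loop
vertex -2.061 0.374 -3.249
vertex -2.97 0.68 -1.748
vertex -2.817 1.3 -2.822
endloop
endfacet
facet normal 0.122 0.496 -0.860
outer loop
vertex -2.817 1.3 -2.822
vertex -0.87 1.08 -2.672
vertex -2.061 0.374 -3.249
endloop
endfacet
facet normal -0.122 -0.496 0.860
outer loop
vertex -2.214 -0.246 -2.175
vertex -1.779 1.386 -1.171
vertex -2.97 0.68 -1.748
endloop
endfacet
facet normal 0.595 -0.730 -0.336
outer loop
vertex -1.023 0.46 -1.598
vertex -2.214 -0.246 -2.175
vertex -0.87 1.08 -2.672
endloop
endfacet
facet normal -0.122 -0.496 0.860
outer loop
vertex -1.023 0.46 -1.598
vertex -1.779 1.386 -1.171
vertex -2.214 -0.246 -2.175
endloop
endfacet
facet normal -0.595 0.730 0.336
outer loop
vertex -2.97 0.68 -1.748
vertex -1.779 1.386 -1.171
vertex -2.817 1.3 -2.822
endloop
endfacet
facet normal 0.122 0.496 -0.860
outer loop
vertex -1.626 2.006 -2.245
vertex -0.87 1.08 -2.672
vertex -2.817 1.3 -2.822
endloop
endfacet
facet normal -0.595 0.730 0.336
outer loop
vertex -2.817 1.3 -2.822
vertex -1.779 1.386 -1.171
vertex -1.626 2.006 -2.245
endloop
endfacet
facet normal 0.794 0.471 0.385
outer loop
vertex -1.626 2.006 -2.245
vertex -1.023 0.46 -1.598
vertex -0.87 1.08 -2.672
endloop
endfacet
facet normal 0.794 0.471 0.385
outer loop
vertex -1.779 1.386 -1.171
vertex -1.023 0.46 -1.598
vertex -1.626 2.006 -2.245
endloop
endfacet

endsolid


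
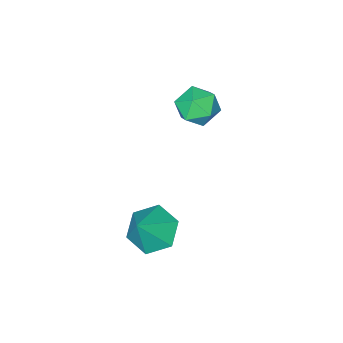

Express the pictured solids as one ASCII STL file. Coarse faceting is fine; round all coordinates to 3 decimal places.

solid 
facet normal -0.111 0.018 0.994
outer loop
vertex -2.739 -1.209 2.573
vertex -2.513 -1.864 2.61
vertex -2.061 -1.339 2.651
endloop
endfacet
facet normal 0.043 0.668 0.743
outer loop
vertex -2.739 -1.209 2.573
vertex -2.061 -1.339 2.651
vertex -2.271 -0.841 2.215
endloop
endfacet
facet normal -0.459 0.846 0.270
outer loop
vertex -2.739 -1.209 2.573
vertex -2.271 -0.841 2.215
vertex -2.853 -1.058 1.906
endloop
endfacet
facet normal -0.924 0.306 0.227
outer loop
vertex -2.739 -1.209 2.573
vertex -2.853 -1.058 1.906
vertex -3.003 -1.691 2.149
endloop
endfacet
facet normal -0.708 -0.206 0.675
outer loop
vertex -2.739 -1.209 2.573
vertex -3.003 -1.691 2.149
vertex -2.513 -1.864 2.61
endloop
endfacet
facet normal 0.667 0.630 0.398
outer loop
vertex -2.271 -0.841 2.215
vertex -2.061 -1.339 2.651
vertex -1.757 -1.269 2.031
endloop
endfacet
facet normal 0.419 -0.423 0.803
outer loop
vertex -2.061 -1.339 2.651
vertex -2.513 -1.864 2.61
vertex -1.907 -1.902 2.274
endloop
endfacet
facet normal -0.549 -0.784 0.290
outer loop
vertex -2.513 -1.864 2.61
vertex -3.003 -1.691 2.149
vertex -2.489 -2.119 1.965
endloop
endfacet
facet normal -0.899 0.046 -0.436
outer loop
vertex -3.003 -1.691 2.149
vertex -2.853 -1.058 1.906
vertex -2.699 -1.621 1.529
endloop
endfacet
facet normal -0.147 0.918 -0.368
outer loop
vertex -2.853 -1.058 1.906
vertex -2.271 -0.841 2.215
vertex -2.247 -1.096 1.57
endloop
endfacet
facet normal 0.924 -0.306 -0.227
outer loop
vertex -2.021 -1.751 1.607
vertex -1.757 -1.269 2.031
vertex -1.907 -1.902 2.274
endloop
endfacet
facet normal 0.459 -0.846 -0.270
outer loop
vertex -2.021 -1.751 1.607
vertex -1.907 -1.902 2.274
vertex -2.489 -2.119 1.965
endloop
endfacet
facet normal -0.043 -0.668 -0.743
outer loop
vertex -2.021 -1.751 1.607
vertex -2.489 -2.119 1.965
vertex -2.699 -1.621 1.529
endloop
endfacet
facet normal 0.111 -0.018 -0.994
outer loop
vertex -2.021 -1.751 1.607
vertex -2.699 -1.621 1.529
vertex -2.247 -1.096 1.57
endloop
endfacet
facet normal 0.708 0.206 -0.675
outer loop
vertex -2.021 -1.751 1.607
vertex -2.247 -1.096 1.57
vertex -1.757 -1.269 2.031
endloop
endfacet
facet normal 0.899 -0.046 0.436
outer loop
vertex -1.907 -1.902 2.274
vertex -1.757 -1.269 2.031
vertex -2.061 -1.339 2.651
endloop
endfacet
facet normal 0.147 -0.918 0.368
outer loop
vertex -2.489 -2.119 1.965
vertex -1.907 -1.902 2.274
vertex -2.513 -1.864 2.61
endloop
endfacet
facet normal -0.667 -0.630 -0.398
outer loop
vertex -2.699 -1.621 1.529
vertex -2.489 -2.119 1.965
vertex -3.003 -1.691 2.149
endloop
endfacet
facet normal -0.419 0.423 -0.803
outer loop
vertex -2.247 -1.096 1.57
vertex -2.699 -1.621 1.529
vertex -2.853 -1.058 1.906
endloop
endfacet
facet normal 0.549 0.784 -0.290
outer loop
vertex -1.757 -1.269 2.031
vertex -2.247 -1.096 1.57
vertex -2.271 -0.841 2.215
endloop
endfacet
facet normal -0.622 -0.159 -0.767
outer loop
vertex 1.29 -0.125 -0.177
vertex 0.762 0.304 0.162
vertex 1.264 0.623 -0.311
endloop
endfacet
facet normal 0.991 0.011 -0.131
outer loop
vertex 1.29 -0.125 -0.177
vertex 1.264 0.623 -0.311
vertex 1.438 0.476 0.998
endloop
endfacet
facet normal -0.622 -0.159 -0.767
outer loop
vertex 1.264 0.623 -0.311
vertex 0.762 0.304 0.162
vertex 0.736 1.052 0.028
endloop
endfacet
facet normal 0.632 0.775 0.003
outer loop
vertex 1.264 0.623 -0.311
vertex 0.736 1.052 0.028
vertex 1.438 0.476 0.998
endloop
endfacet
facet normal -0.620 -0.159 -0.768
outer loop
vertex 0.736 1.052 0.028
vertex 0.762 0.304 0.162
vertex 0.233 0.733 0.5
endloop
endfacet
facet normal -0.039 0.847 0.531
outer loop
vertex 0.736 1.052 0.028
vertex 0.233 0.733 0.5
vertex 1.438 0.476 0.998
endloop
endfacet
facet normal -0.620 -0.159 -0.768
outer loop
vertex 0.233 0.733 0.5
vertex 0.762 0.304 0.162
vertex 0.259 -0.015 0.634
endloop
endfacet
facet normal -0.349 0.153 0.924
outer loop
vertex 0.233 0.733 0.5
vertex 0.259 -0.015 0.634
vertex 1.438 0.476 0.998
endloop
endfacet
facet normal -0.621 -0.157 -0.768
outer loop
vertex 0.259 -0.015 0.634
vertex 0.762 0.304 0.162
vertex 0.787 -0.444 0.295
endloop
endfacet
facet normal 0.011 -0.612 0.791
outer loop
vertex 0.259 -0.015 0.634
vertex 0.787 -0.444 0.295
vertex 1.438 0.476 0.998
endloop
endfacet
facet normal -0.621 -0.157 -0.768
outer loop
vertex 0.787 -0.444 0.295
vertex 0.762 0.304 0.162
vertex 1.29 -0.125 -0.177
endloop
endfacet
facet normal 0.681 -0.683 0.264
outer loop
vertex 0.787 -0.444 0.295
vertex 1.29 -0.125 -0.177
vertex 1.438 0.476 0.998
endloop
endfacet

endsolid


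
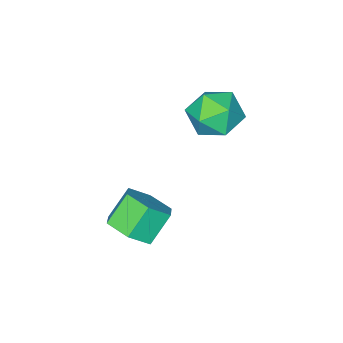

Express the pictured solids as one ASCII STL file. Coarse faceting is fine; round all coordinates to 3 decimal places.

solid 
facet normal 0.672 -0.002 -0.741
outer loop
vertex 3.133 -1.543 -0.971
vertex 2.534 -2.181 -1.513
vertex 2.425 -1.161 -1.614
endloop
endfacet
facet normal 0.275 0.929 0.249
outer loop
vertex 3.133 -1.543 -0.971
vertex 2.425 -1.161 -1.614
vertex 2.166 -1.542 0.096
endloop
endfacet
facet normal 0.275 0.929 0.249
outer loop
vertex 2.166 -1.542 0.096
vertex 2.425 -1.161 -1.614
vertex 1.458 -1.16 -0.547
endloop
endfacet
facet normal -0.672 0.001 0.741
outer loop
vertex 2.166 -1.542 0.096
vertex 1.458 -1.16 -0.547
vertex 1.566 -2.179 -0.447
endloop
endfacet
facet normal 0.671 -0.002 -0.741
outer loop
vertex 2.425 -1.161 -1.614
vertex 2.534 -2.181 -1.513
vertex 1.825 -1.799 -2.156
endloop
endfacet
facet normal -0.459 0.785 -0.416
outer loop
vertex 2.425 -1.161 -1.614
vertex 1.825 -1.799 -2.156
vertex 1.458 -1.16 -0.547
endloop
endfacet
facet normal -0.459 0.785 -0.416
outer loop
vertex 1.458 -1.16 -0.547
vertex 1.825 -1.799 -2.156
vertex 0.858 -1.798 -1.089
endloop
endfacet
facet normal -0.671 0.002 0.741
outer loop
vertex 1.458 -1.16 -0.547
vertex 0.858 -1.798 -1.089
vertex 1.566 -2.179 -0.447
endloop
endfacet
facet normal 0.672 -0.001 -0.741
outer loop
vertex 1.825 -1.799 -2.156
vertex 2.534 -2.181 -1.513
vertex 1.934 -2.818 -2.056
endloop
endfacet
facet normal -0.733 -0.144 -0.664
outer loop
vertex 1.825 -1.799 -2.156
vertex 1.934 -2.818 -2.056
vertex 0.858 -1.798 -1.089
endloop
endfacet
facet normal -0.733 -0.144 -0.664
outer loop
vertex 0.858 -1.798 -1.089
vertex 1.934 -2.818 -2.056
vertex 0.967 -2.817 -0.989
endloop
endfacet
facet normal -0.671 0.001 0.741
outer loop
vertex 0.858 -1.798 -1.089
vertex 0.967 -2.817 -0.989
vertex 1.566 -2.179 -0.447
endloop
endfacet
facet normal 0.672 -0.001 -0.741
outer loop
vertex 1.934 -2.818 -2.056
vertex 2.534 -2.181 -1.513
vertex 2.642 -3.2 -1.413
endloop
endfacet
facet normal -0.275 -0.929 -0.249
outer loop
vertex 1.934 -2.818 -2.056
vertex 2.642 -3.2 -1.413
vertex 0.967 -2.817 -0.989
endloop
endfacet
facet normal -0.275 -0.929 -0.249
outer loop
vertex 0.967 -2.817 -0.989
vertex 2.642 -3.2 -1.413
vertex 1.675 -3.199 -0.346
endloop
endfacet
facet normal -0.672 0.002 0.741
outer loop
vertex 0.967 -2.817 -0.989
vertex 1.675 -3.199 -0.346
vertex 1.566 -2.179 -0.447
endloop
endfacet
facet normal 0.671 -0.002 -0.741
outer loop
vertex 2.642 -3.2 -1.413
vertex 2.534 -2.181 -1.513
vertex 3.242 -2.562 -0.871
endloop
endfacet
facet normal 0.459 -0.785 0.416
outer loop
vertex 2.642 -3.2 -1.413
vertex 3.242 -2.562 -0.871
vertex 1.675 -3.199 -0.346
endloop
endfacet
facet normal 0.459 -0.785 0.416
outer loop
vertex 1.675 -3.199 -0.346
vertex 3.242 -2.562 -0.871
vertex 2.275 -2.561 0.196
endloop
endfacet
facet normal -0.671 0.002 0.741
outer loop
vertex 1.675 -3.199 -0.346
vertex 2.275 -2.561 0.196
vertex 1.566 -2.179 -0.447
endloop
endfacet
facet normal 0.671 -0.001 -0.741
outer loop
vertex 3.242 -2.562 -0.871
vertex 2.534 -2.181 -1.513
vertex 3.133 -1.543 -0.971
endloop
endfacet
facet normal 0.733 0.144 0.664
outer loop
vertex 3.242 -2.562 -0.871
vertex 3.133 -1.543 -0.971
vertex 2.275 -2.561 0.196
endloop
endfacet
facet normal 0.733 0.144 0.664
outer loop
vertex 2.275 -2.561 0.196
vertex 3.133 -1.543 -0.971
vertex 2.166 -1.542 0.096
endloop
endfacet
facet normal -0.672 0.001 0.741
outer loop
vertex 2.275 -2.561 0.196
vertex 2.166 -1.542 0.096
vertex 1.566 -2.179 -0.447
endloop
endfacet
facet normal -0.176 0.180 0.968
outer loop
vertex -1.666 -1.542 3.268
vertex -2.548 -2.305 3.25
vertex -1.47 -2.666 3.513
endloop
endfacet
facet normal 0.516 0.267 0.814
outer loop
vertex -1.666 -1.542 3.268
vertex -1.47 -2.666 3.513
vertex -0.719 -2.075 2.842
endloop
endfacet
facet normal 0.568 0.764 0.305
outer loop
vertex -1.666 -1.542 3.268
vertex -0.719 -2.075 2.842
vertex -1.333 -1.349 2.166
endloop
endfacet
facet normal -0.092 0.985 0.145
outer loop
vertex -1.666 -1.542 3.268
vertex -1.333 -1.349 2.166
vertex -2.464 -1.492 2.418
endloop
endfacet
facet normal -0.551 0.624 0.554
outer loop
vertex -1.666 -1.542 3.268
vertex -2.464 -1.492 2.418
vertex -2.548 -2.305 3.25
endloop
endfacet
facet normal 0.762 -0.347 0.547
outer loop
vertex -0.719 -2.075 2.842
vertex -1.47 -2.666 3.513
vertex -1.016 -3.168 2.562
endloop
endfacet
facet normal -0.358 -0.488 0.796
outer loop
vertex -1.47 -2.666 3.513
vertex -2.548 -2.305 3.25
vertex -2.147 -3.311 2.814
endloop
endfacet
facet normal -0.965 0.230 0.127
outer loop
vertex -2.548 -2.305 3.25
vertex -2.464 -1.492 2.418
vertex -2.761 -2.585 2.138
endloop
endfacet
facet normal -0.222 0.814 -0.536
outer loop
vertex -2.464 -1.492 2.418
vertex -1.333 -1.349 2.166
vertex -2.01 -1.994 1.467
endloop
endfacet
facet normal 0.845 0.457 -0.277
outer loop
vertex -1.333 -1.349 2.166
vertex -0.719 -2.075 2.842
vertex -0.932 -2.355 1.73
endloop
endfacet
facet normal 0.092 -0.985 -0.145
outer loop
vertex -1.814 -3.118 1.712
vertex -1.016 -3.168 2.562
vertex -2.147 -3.311 2.814
endloop
endfacet
facet normal -0.568 -0.764 -0.305
outer loop
vertex -1.814 -3.118 1.712
vertex -2.147 -3.311 2.814
vertex -2.761 -2.585 2.138
endloop
endfacet
facet normal -0.516 -0.267 -0.814
outer loop
vertex -1.814 -3.118 1.712
vertex -2.761 -2.585 2.138
vertex -2.01 -1.994 1.467
endloop
endfacet
facet normal 0.176 -0.180 -0.968
outer loop
vertex -1.814 -3.118 1.712
vertex -2.01 -1.994 1.467
vertex -0.932 -2.355 1.73
endloop
endfacet
facet normal 0.551 -0.624 -0.554
outer loop
vertex -1.814 -3.118 1.712
vertex -0.932 -2.355 1.73
vertex -1.016 -3.168 2.562
endloop
endfacet
facet normal 0.222 -0.814 0.536
outer loop
vertex -2.147 -3.311 2.814
vertex -1.016 -3.168 2.562
vertex -1.47 -2.666 3.513
endloop
endfacet
facet normal -0.845 -0.457 0.277
outer loop
vertex -2.761 -2.585 2.138
vertex -2.147 -3.311 2.814
vertex -2.548 -2.305 3.25
endloop
endfacet
facet normal -0.762 0.347 -0.547
outer loop
vertex -2.01 -1.994 1.467
vertex -2.761 -2.585 2.138
vertex -2.464 -1.492 2.418
endloop
endfacet
facet normal 0.358 0.488 -0.796
outer loop
vertex -0.932 -2.355 1.73
vertex -2.01 -1.994 1.467
vertex -1.333 -1.349 2.166
endloop
endfacet
facet normal 0.965 -0.230 -0.127
outer loop
vertex -1.016 -3.168 2.562
vertex -0.932 -2.355 1.73
vertex -0.719 -2.075 2.842
endloop
endfacet

endsolid


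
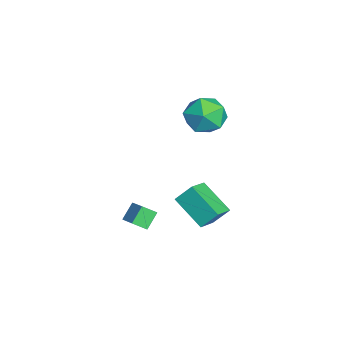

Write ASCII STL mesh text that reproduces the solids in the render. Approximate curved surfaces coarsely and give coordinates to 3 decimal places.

solid 
facet normal -0.784 0.469 -0.406
outer loop
vertex -2.642 -0.65 -2.711
vertex -2.629 0.148 -1.814
vertex -1.389 0.525 -3.774
endloop
endfacet
facet normal -0.011 -0.665 -0.747
outer loop
vertex -0.331 -0.108 -3.226
vertex -2.642 -0.65 -2.711
vertex -1.389 0.525 -3.774
endloop
endfacet
facet normal -0.784 0.469 -0.406
outer loop
vertex -1.389 0.525 -3.774
vertex -2.629 0.148 -1.814
vertex -1.376 1.323 -2.877
endloop
endfacet
facet normal 0.620 0.581 -0.526
outer loop
vertex -1.376 1.323 -2.877
vertex -0.331 -0.108 -3.226
vertex -1.389 0.525 -3.774
endloop
endfacet
facet normal -0.620 -0.581 0.526
outer loop
vertex -2.642 -0.65 -2.711
vertex -1.571 -0.485 -1.266
vertex -2.629 0.148 -1.814
endloop
endfacet
facet normal -0.011 -0.665 -0.747
outer loop
vertex -1.584 -1.283 -2.163
vertex -2.642 -0.65 -2.711
vertex -0.331 -0.108 -3.226
endloop
endfacet
facet normal -0.620 -0.581 0.526
outer loop
vertex -1.584 -1.283 -2.163
vertex -1.571 -0.485 -1.266
vertex -2.642 -0.65 -2.711
endloop
endfacet
facet normal 0.011 0.665 0.747
outer loop
vertex -2.629 0.148 -1.814
vertex -1.571 -0.485 -1.266
vertex -1.376 1.323 -2.877
endloop
endfacet
facet normal 0.620 0.581 -0.526
outer loop
vertex -0.318 0.69 -2.329
vertex -0.331 -0.108 -3.226
vertex -1.376 1.323 -2.877
endloop
endfacet
facet normal 0.011 0.665 0.747
outer loop
vertex -1.376 1.323 -2.877
vertex -1.571 -0.485 -1.266
vertex -0.318 0.69 -2.329
endloop
endfacet
facet normal 0.784 -0.469 0.406
outer loop
vertex -0.318 0.69 -2.329
vertex -1.584 -1.283 -2.163
vertex -0.331 -0.108 -3.226
endloop
endfacet
facet normal 0.784 -0.469 0.406
outer loop
vertex -1.571 -0.485 -1.266
vertex -1.584 -1.283 -2.163
vertex -0.318 0.69 -2.329
endloop
endfacet
facet normal -0.563 0.456 0.689
outer loop
vertex -0.138 -2.842 -1.474
vertex -0.16 -2.142 -1.955
vertex -1.212 -3.279 -2.062
endloop
endfacet
facet normal 0.025 -0.824 0.566
outer loop
vertex -0.62 -3.758 -2.785
vertex -0.138 -2.842 -1.474
vertex -1.212 -3.279 -2.062
endloop
endfacet
facet normal -0.563 0.456 0.689
outer loop
vertex -1.212 -3.279 -2.062
vertex -0.16 -2.142 -1.955
vertex -1.233 -2.579 -2.543
endloop
endfacet
facet normal -0.826 -0.336 -0.453
outer loop
vertex -1.233 -2.579 -2.543
vertex -0.62 -3.758 -2.785
vertex -1.212 -3.279 -2.062
endloop
endfacet
facet normal 0.826 0.337 0.453
outer loop
vertex -0.138 -2.842 -1.474
vertex 0.432 -2.621 -2.678
vertex -0.16 -2.142 -1.955
endloop
endfacet
facet normal 0.025 -0.824 0.566
outer loop
vertex 0.453 -3.321 -2.197
vertex -0.138 -2.842 -1.474
vertex -0.62 -3.758 -2.785
endloop
endfacet
facet normal 0.826 0.336 0.453
outer loop
vertex 0.453 -3.321 -2.197
vertex 0.432 -2.621 -2.678
vertex -0.138 -2.842 -1.474
endloop
endfacet
facet normal -0.025 0.824 -0.566
outer loop
vertex -0.16 -2.142 -1.955
vertex 0.432 -2.621 -2.678
vertex -1.233 -2.579 -2.543
endloop
endfacet
facet normal -0.826 -0.337 -0.452
outer loop
vertex -0.642 -3.058 -3.266
vertex -0.62 -3.758 -2.785
vertex -1.233 -2.579 -2.543
endloop
endfacet
facet normal -0.025 0.824 -0.566
outer loop
vertex -1.233 -2.579 -2.543
vertex 0.432 -2.621 -2.678
vertex -0.642 -3.058 -3.266
endloop
endfacet
facet normal 0.563 -0.456 -0.689
outer loop
vertex -0.642 -3.058 -3.266
vertex 0.453 -3.321 -2.197
vertex -0.62 -3.758 -2.785
endloop
endfacet
facet normal 0.563 -0.457 -0.689
outer loop
vertex 0.432 -2.621 -2.678
vertex 0.453 -3.321 -2.197
vertex -0.642 -3.058 -3.266
endloop
endfacet
facet normal -0.695 -0.142 0.705
outer loop
vertex -3.646 0.689 3.464
vertex -3.651 -0.486 3.223
vertex -2.902 -0.047 4.049
endloop
endfacet
facet normal -0.276 0.412 0.869
outer loop
vertex -3.646 0.689 3.464
vertex -2.902 -0.047 4.049
vertex -2.512 1.02 3.667
endloop
endfacet
facet normal -0.319 0.887 0.335
outer loop
vertex -3.646 0.689 3.464
vertex -2.512 1.02 3.667
vertex -3.019 1.24 2.603
endloop
endfacet
facet normal -0.764 0.626 -0.156
outer loop
vertex -3.646 0.689 3.464
vertex -3.019 1.24 2.603
vertex -3.724 0.31 2.329
endloop
endfacet
facet normal -0.997 -0.011 0.072
outer loop
vertex -3.646 0.689 3.464
vertex -3.724 0.31 2.329
vertex -3.651 -0.486 3.223
endloop
endfacet
facet normal 0.397 0.177 0.900
outer loop
vertex -2.512 1.02 3.667
vertex -2.902 -0.047 4.049
vertex -1.816 0.05 3.551
endloop
endfacet
facet normal -0.281 -0.718 0.636
outer loop
vertex -2.902 -0.047 4.049
vertex -3.651 -0.486 3.223
vertex -2.521 -0.88 3.277
endloop
endfacet
facet normal -0.770 -0.506 -0.388
outer loop
vertex -3.651 -0.486 3.223
vertex -3.724 0.31 2.329
vertex -3.028 -0.66 2.213
endloop
endfacet
facet normal -0.394 0.521 -0.757
outer loop
vertex -3.724 0.31 2.329
vertex -3.019 1.24 2.603
vertex -2.638 0.407 1.831
endloop
endfacet
facet normal 0.327 0.944 0.039
outer loop
vertex -3.019 1.24 2.603
vertex -2.512 1.02 3.667
vertex -1.889 0.846 2.657
endloop
endfacet
facet normal 0.764 -0.626 0.156
outer loop
vertex -1.894 -0.329 2.416
vertex -1.816 0.05 3.551
vertex -2.521 -0.88 3.277
endloop
endfacet
facet normal 0.319 -0.887 -0.335
outer loop
vertex -1.894 -0.329 2.416
vertex -2.521 -0.88 3.277
vertex -3.028 -0.66 2.213
endloop
endfacet
facet normal 0.276 -0.412 -0.869
outer loop
vertex -1.894 -0.329 2.416
vertex -3.028 -0.66 2.213
vertex -2.638 0.407 1.831
endloop
endfacet
facet normal 0.695 0.142 -0.705
outer loop
vertex -1.894 -0.329 2.416
vertex -2.638 0.407 1.831
vertex -1.889 0.846 2.657
endloop
endfacet
facet normal 0.997 0.011 -0.072
outer loop
vertex -1.894 -0.329 2.416
vertex -1.889 0.846 2.657
vertex -1.816 0.05 3.551
endloop
endfacet
facet normal 0.394 -0.521 0.757
outer loop
vertex -2.521 -0.88 3.277
vertex -1.816 0.05 3.551
vertex -2.902 -0.047 4.049
endloop
endfacet
facet normal -0.327 -0.944 -0.039
outer loop
vertex -3.028 -0.66 2.213
vertex -2.521 -0.88 3.277
vertex -3.651 -0.486 3.223
endloop
endfacet
facet normal -0.397 -0.177 -0.900
outer loop
vertex -2.638 0.407 1.831
vertex -3.028 -0.66 2.213
vertex -3.724 0.31 2.329
endloop
endfacet
facet normal 0.281 0.718 -0.636
outer loop
vertex -1.889 0.846 2.657
vertex -2.638 0.407 1.831
vertex -3.019 1.24 2.603
endloop
endfacet
facet normal 0.770 0.506 0.388
outer loop
vertex -1.816 0.05 3.551
vertex -1.889 0.846 2.657
vertex -2.512 1.02 3.667
endloop
endfacet

endsolid


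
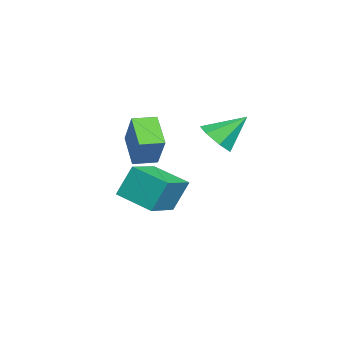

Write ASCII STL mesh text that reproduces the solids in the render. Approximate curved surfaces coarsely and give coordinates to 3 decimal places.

solid 
facet normal -0.579 -0.248 -0.776
outer loop
vertex 2.872 -4.2 1.379
vertex 2.418 -3.143 1.38
vertex 4.12 -3.663 0.276
endloop
endfacet
facet normal 0.395 -0.919 -0.001
outer loop
vertex 5.302 -3.157 1.86
vertex 2.872 -4.2 1.379
vertex 4.12 -3.663 0.276
endloop
endfacet
facet normal -0.579 -0.248 -0.776
outer loop
vertex 4.12 -3.663 0.276
vertex 2.418 -3.143 1.38
vertex 3.666 -2.606 0.277
endloop
endfacet
facet normal 0.713 0.307 -0.630
outer loop
vertex 3.666 -2.606 0.277
vertex 5.302 -3.157 1.86
vertex 4.12 -3.663 0.276
endloop
endfacet
facet normal -0.713 -0.307 0.630
outer loop
vertex 2.872 -4.2 1.379
vertex 3.6 -2.637 2.964
vertex 2.418 -3.143 1.38
endloop
endfacet
facet normal 0.395 -0.919 -0.001
outer loop
vertex 4.054 -3.694 2.963
vertex 2.872 -4.2 1.379
vertex 5.302 -3.157 1.86
endloop
endfacet
facet normal -0.713 -0.307 0.630
outer loop
vertex 4.054 -3.694 2.963
vertex 3.6 -2.637 2.964
vertex 2.872 -4.2 1.379
endloop
endfacet
facet normal -0.395 0.919 0.001
outer loop
vertex 2.418 -3.143 1.38
vertex 3.6 -2.637 2.964
vertex 3.666 -2.606 0.277
endloop
endfacet
facet normal 0.713 0.307 -0.630
outer loop
vertex 4.848 -2.1 1.861
vertex 5.302 -3.157 1.86
vertex 3.666 -2.606 0.277
endloop
endfacet
facet normal -0.395 0.919 0.001
outer loop
vertex 3.666 -2.606 0.277
vertex 3.6 -2.637 2.964
vertex 4.848 -2.1 1.861
endloop
endfacet
facet normal 0.579 0.248 0.776
outer loop
vertex 4.848 -2.1 1.861
vertex 4.054 -3.694 2.963
vertex 5.302 -3.157 1.86
endloop
endfacet
facet normal 0.579 0.248 0.776
outer loop
vertex 3.6 -2.637 2.964
vertex 4.054 -3.694 2.963
vertex 4.848 -2.1 1.861
endloop
endfacet
facet normal 0.200 -0.704 -0.682
outer loop
vertex 0.981 0.274 0.122
vertex 0.494 -0.433 0.709
vertex 0.098 0.176 -0.036
endloop
endfacet
facet normal -0.043 0.938 -0.343
outer loop
vertex 0.981 0.274 0.122
vertex 0.098 0.176 -0.036
vertex 0.106 0.933 2.031
endloop
endfacet
facet normal 0.200 -0.704 -0.682
outer loop
vertex 0.098 0.176 -0.036
vertex 0.494 -0.433 0.709
vertex -0.487 -0.381 0.368
endloop
endfacet
facet normal -0.749 0.623 -0.225
outer loop
vertex 0.098 0.176 -0.036
vertex -0.487 -0.381 0.368
vertex 0.106 0.933 2.031
endloop
endfacet
facet normal 0.200 -0.704 -0.682
outer loop
vertex -0.487 -0.381 0.368
vertex 0.494 -0.433 0.709
vertex -0.333 -0.977 1.028
endloop
endfacet
facet normal -0.956 0.070 0.286
outer loop
vertex -0.487 -0.381 0.368
vertex -0.333 -0.977 1.028
vertex 0.106 0.933 2.031
endloop
endfacet
facet normal 0.200 -0.704 -0.682
outer loop
vertex -0.333 -0.977 1.028
vertex 0.494 -0.433 0.709
vertex 0.444 -1.163 1.448
endloop
endfacet
facet normal -0.508 -0.306 0.805
outer loop
vertex -0.333 -0.977 1.028
vertex 0.444 -1.163 1.448
vertex 0.106 0.933 2.031
endloop
endfacet
facet normal 0.200 -0.704 -0.682
outer loop
vertex 0.444 -1.163 1.448
vertex 0.494 -0.433 0.709
vertex 1.259 -0.799 1.311
endloop
endfacet
facet normal 0.257 -0.220 0.941
outer loop
vertex 0.444 -1.163 1.448
vertex 1.259 -0.799 1.311
vertex 0.106 0.933 2.031
endloop
endfacet
facet normal 0.200 -0.703 -0.682
outer loop
vertex 1.259 -0.799 1.311
vertex 0.494 -0.433 0.709
vertex 1.497 -0.159 0.721
endloop
endfacet
facet normal 0.763 0.262 0.592
outer loop
vertex 1.259 -0.799 1.311
vertex 1.497 -0.159 0.721
vertex 0.106 0.933 2.031
endloop
endfacet
facet normal 0.200 -0.704 -0.681
outer loop
vertex 1.497 -0.159 0.721
vertex 0.494 -0.433 0.709
vertex 0.981 0.274 0.122
endloop
endfacet
facet normal 0.629 0.777 0.020
outer loop
vertex 1.497 -0.159 0.721
vertex 0.981 0.274 0.122
vertex 0.106 0.933 2.031
endloop
endfacet
facet normal -0.891 0.352 -0.286
outer loop
vertex -2.226 -3.679 -2.108
vertex -1.315 -1.882 -2.736
vertex -1.968 -4.402 -3.802
endloop
endfacet
facet normal -0.432 -0.851 0.298
outer loop
vertex -0.105 -5.138 -3.204
vertex -2.226 -3.679 -2.108
vertex -1.968 -4.402 -3.802
endloop
endfacet
facet normal -0.891 0.352 -0.286
outer loop
vertex -1.968 -4.402 -3.802
vertex -1.315 -1.882 -2.736
vertex -1.057 -2.606 -4.43
endloop
endfacet
facet normal 0.139 -0.389 -0.911
outer loop
vertex -1.057 -2.606 -4.43
vertex -0.105 -5.138 -3.204
vertex -1.968 -4.402 -3.802
endloop
endfacet
facet normal -0.139 0.389 0.911
outer loop
vertex -2.226 -3.679 -2.108
vertex 0.548 -2.618 -2.138
vertex -1.315 -1.882 -2.736
endloop
endfacet
facet normal -0.432 -0.851 0.298
outer loop
vertex -0.363 -4.414 -1.51
vertex -2.226 -3.679 -2.108
vertex -0.105 -5.138 -3.204
endloop
endfacet
facet normal -0.139 0.389 0.911
outer loop
vertex -0.363 -4.414 -1.51
vertex 0.548 -2.618 -2.138
vertex -2.226 -3.679 -2.108
endloop
endfacet
facet normal 0.432 0.851 -0.298
outer loop
vertex -1.315 -1.882 -2.736
vertex 0.548 -2.618 -2.138
vertex -1.057 -2.606 -4.43
endloop
endfacet
facet normal 0.139 -0.389 -0.911
outer loop
vertex 0.806 -3.341 -3.832
vertex -0.105 -5.138 -3.204
vertex -1.057 -2.606 -4.43
endloop
endfacet
facet normal 0.432 0.852 -0.298
outer loop
vertex -1.057 -2.606 -4.43
vertex 0.548 -2.618 -2.138
vertex 0.806 -3.341 -3.832
endloop
endfacet
facet normal 0.891 -0.352 0.286
outer loop
vertex 0.806 -3.341 -3.832
vertex -0.363 -4.414 -1.51
vertex -0.105 -5.138 -3.204
endloop
endfacet
facet normal 0.891 -0.352 0.286
outer loop
vertex 0.548 -2.618 -2.138
vertex -0.363 -4.414 -1.51
vertex 0.806 -3.341 -3.832
endloop
endfacet

endsolid


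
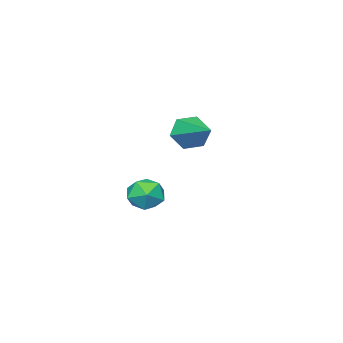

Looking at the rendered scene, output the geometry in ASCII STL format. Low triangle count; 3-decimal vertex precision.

solid 
facet normal 0.411 0.874 -0.261
outer loop
vertex -0.622 0.144 -3.937
vertex -1.14 0.487 -3.604
vertex -0.552 0.314 -3.257
endloop
endfacet
facet normal 0.911 0.369 -0.186
outer loop
vertex -0.622 0.144 -3.937
vertex -0.552 0.314 -3.257
vertex -0.342 -0.319 -3.485
endloop
endfacet
facet normal 0.754 -0.165 -0.636
outer loop
vertex -0.622 0.144 -3.937
vertex -0.342 -0.319 -3.485
vertex -0.801 -0.537 -3.973
endloop
endfacet
facet normal 0.159 0.010 -0.987
outer loop
vertex -0.622 0.144 -3.937
vertex -0.801 -0.537 -3.973
vertex -1.294 -0.039 -4.047
endloop
endfacet
facet normal -0.054 0.652 -0.756
outer loop
vertex -0.622 0.144 -3.937
vertex -1.294 -0.039 -4.047
vertex -1.14 0.487 -3.604
endloop
endfacet
facet normal 0.870 0.117 0.478
outer loop
vertex -0.342 -0.319 -3.485
vertex -0.552 0.314 -3.257
vertex -0.686 -0.261 -2.873
endloop
endfacet
facet normal 0.063 0.932 0.358
outer loop
vertex -0.552 0.314 -3.257
vertex -1.14 0.487 -3.604
vertex -1.179 0.237 -2.947
endloop
endfacet
facet normal -0.689 0.574 -0.442
outer loop
vertex -1.14 0.487 -3.604
vertex -1.294 -0.039 -4.047
vertex -1.638 0.019 -3.435
endloop
endfacet
facet normal -0.346 -0.464 -0.815
outer loop
vertex -1.294 -0.039 -4.047
vertex -0.801 -0.537 -3.973
vertex -1.428 -0.614 -3.663
endloop
endfacet
facet normal 0.618 -0.747 -0.247
outer loop
vertex -0.801 -0.537 -3.973
vertex -0.342 -0.319 -3.485
vertex -0.84 -0.787 -3.316
endloop
endfacet
facet normal -0.159 -0.010 0.987
outer loop
vertex -1.358 -0.444 -2.983
vertex -0.686 -0.261 -2.873
vertex -1.179 0.237 -2.947
endloop
endfacet
facet normal -0.754 0.165 0.636
outer loop
vertex -1.358 -0.444 -2.983
vertex -1.179 0.237 -2.947
vertex -1.638 0.019 -3.435
endloop
endfacet
facet normal -0.911 -0.369 0.186
outer loop
vertex -1.358 -0.444 -2.983
vertex -1.638 0.019 -3.435
vertex -1.428 -0.614 -3.663
endloop
endfacet
facet normal -0.411 -0.874 0.261
outer loop
vertex -1.358 -0.444 -2.983
vertex -1.428 -0.614 -3.663
vertex -0.84 -0.787 -3.316
endloop
endfacet
facet normal 0.054 -0.652 0.756
outer loop
vertex -1.358 -0.444 -2.983
vertex -0.84 -0.787 -3.316
vertex -0.686 -0.261 -2.873
endloop
endfacet
facet normal 0.346 0.464 0.815
outer loop
vertex -1.179 0.237 -2.947
vertex -0.686 -0.261 -2.873
vertex -0.552 0.314 -3.257
endloop
endfacet
facet normal -0.618 0.747 0.247
outer loop
vertex -1.638 0.019 -3.435
vertex -1.179 0.237 -2.947
vertex -1.14 0.487 -3.604
endloop
endfacet
facet normal -0.870 -0.117 -0.478
outer loop
vertex -1.428 -0.614 -3.663
vertex -1.638 0.019 -3.435
vertex -1.294 -0.039 -4.047
endloop
endfacet
facet normal -0.063 -0.932 -0.358
outer loop
vertex -0.84 -0.787 -3.316
vertex -1.428 -0.614 -3.663
vertex -0.801 -0.537 -3.973
endloop
endfacet
facet normal 0.689 -0.574 0.442
outer loop
vertex -0.686 -0.261 -2.873
vertex -0.84 -0.787 -3.316
vertex -0.342 -0.319 -3.485
endloop
endfacet
facet normal -0.385 -0.858 -0.341
outer loop
vertex 0.607 2.564 0.641
vertex 0.37 2.872 0.133
vertex 0.957 2.619 0.107
endloop
endfacet
facet normal 0.831 -0.180 0.526
outer loop
vertex 0.607 2.564 0.641
vertex 0.957 2.619 0.107
vertex 0.95 4.168 0.647
endloop
endfacet
facet normal -0.385 -0.858 -0.340
outer loop
vertex 0.957 2.619 0.107
vertex 0.37 2.872 0.133
vertex 0.719 2.927 -0.401
endloop
endfacet
facet normal 0.926 0.128 -0.356
outer loop
vertex 0.957 2.619 0.107
vertex 0.719 2.927 -0.401
vertex 0.95 4.168 0.647
endloop
endfacet
facet normal -0.385 -0.858 -0.340
outer loop
vertex 0.719 2.927 -0.401
vertex 0.37 2.872 0.133
vertex 0.132 3.18 -0.375
endloop
endfacet
facet normal 0.226 0.604 -0.765
outer loop
vertex 0.719 2.927 -0.401
vertex 0.132 3.18 -0.375
vertex 0.95 4.168 0.647
endloop
endfacet
facet normal -0.384 -0.858 -0.340
outer loop
vertex 0.132 3.18 -0.375
vertex 0.37 2.872 0.133
vertex -0.217 3.125 0.158
endloop
endfacet
facet normal -0.567 0.771 -0.292
outer loop
vertex 0.132 3.18 -0.375
vertex -0.217 3.125 0.158
vertex 0.95 4.168 0.647
endloop
endfacet
facet normal -0.384 -0.858 -0.341
outer loop
vertex -0.217 3.125 0.158
vertex 0.37 2.872 0.133
vertex 0.02 2.817 0.666
endloop
endfacet
facet normal -0.661 0.464 0.590
outer loop
vertex -0.217 3.125 0.158
vertex 0.02 2.817 0.666
vertex 0.95 4.168 0.647
endloop
endfacet
facet normal -0.384 -0.858 -0.341
outer loop
vertex 0.02 2.817 0.666
vertex 0.37 2.872 0.133
vertex 0.607 2.564 0.641
endloop
endfacet
facet normal 0.037 -0.012 0.999
outer loop
vertex 0.02 2.817 0.666
vertex 0.607 2.564 0.641
vertex 0.95 4.168 0.647
endloop
endfacet

endsolid


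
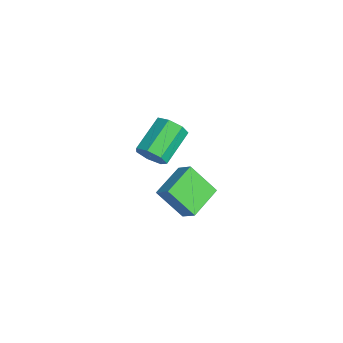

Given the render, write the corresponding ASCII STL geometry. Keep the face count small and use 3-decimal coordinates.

solid 
facet normal -0.582 0.762 0.283
outer loop
vertex 0.559 -1.677 -0.583
vertex 1.301 -0.521 -2.172
vertex -0.239 -2.048 -1.225
endloop
endfacet
facet normal -0.353 -0.550 0.757
outer loop
vertex 0.959 -3.619 -1.808
vertex 0.559 -1.677 -0.583
vertex -0.239 -2.048 -1.225
endloop
endfacet
facet normal -0.582 0.762 0.283
outer loop
vertex -0.239 -2.048 -1.225
vertex 1.301 -0.521 -2.172
vertex 0.502 -0.892 -2.814
endloop
endfacet
facet normal -0.733 -0.340 -0.589
outer loop
vertex 0.502 -0.892 -2.814
vertex 0.959 -3.619 -1.808
vertex -0.239 -2.048 -1.225
endloop
endfacet
facet normal 0.733 0.340 0.590
outer loop
vertex 0.559 -1.677 -0.583
vertex 2.499 -2.092 -2.755
vertex 1.301 -0.521 -2.172
endloop
endfacet
facet normal -0.353 -0.550 0.757
outer loop
vertex 1.758 -3.248 -1.166
vertex 0.559 -1.677 -0.583
vertex 0.959 -3.619 -1.808
endloop
endfacet
facet normal 0.733 0.340 0.589
outer loop
vertex 1.758 -3.248 -1.166
vertex 2.499 -2.092 -2.755
vertex 0.559 -1.677 -0.583
endloop
endfacet
facet normal 0.353 0.550 -0.757
outer loop
vertex 1.301 -0.521 -2.172
vertex 2.499 -2.092 -2.755
vertex 0.502 -0.892 -2.814
endloop
endfacet
facet normal -0.733 -0.340 -0.590
outer loop
vertex 1.701 -2.463 -3.397
vertex 0.959 -3.619 -1.808
vertex 0.502 -0.892 -2.814
endloop
endfacet
facet normal 0.353 0.550 -0.757
outer loop
vertex 0.502 -0.892 -2.814
vertex 2.499 -2.092 -2.755
vertex 1.701 -2.463 -3.397
endloop
endfacet
facet normal 0.582 -0.763 -0.283
outer loop
vertex 1.701 -2.463 -3.397
vertex 1.758 -3.248 -1.166
vertex 0.959 -3.619 -1.808
endloop
endfacet
facet normal 0.582 -0.762 -0.283
outer loop
vertex 2.499 -2.092 -2.755
vertex 1.758 -3.248 -1.166
vertex 1.701 -2.463 -3.397
endloop
endfacet
facet normal 0.539 -0.680 -0.497
outer loop
vertex 3.773 -3.931 2.762
vertex 3.211 -4.56 3.013
vertex 3.184 -4.055 2.293
endloop
endfacet
facet normal 0.337 0.715 -0.612
outer loop
vertex 3.773 -3.931 2.762
vertex 3.184 -4.055 2.293
vertex 2.63 -2.49 3.817
endloop
endfacet
facet normal 0.338 0.715 -0.612
outer loop
vertex 2.63 -2.49 3.817
vertex 3.184 -4.055 2.293
vertex 2.041 -2.614 3.347
endloop
endfacet
facet normal -0.540 0.679 0.498
outer loop
vertex 2.63 -2.49 3.817
vertex 2.041 -2.614 3.347
vertex 2.069 -3.12 4.067
endloop
endfacet
facet normal 0.539 -0.680 -0.497
outer loop
vertex 3.184 -4.055 2.293
vertex 3.211 -4.56 3.013
vertex 2.615 -4.56 2.366
endloop
endfacet
facet normal -0.393 0.319 -0.862
outer loop
vertex 3.184 -4.055 2.293
vertex 2.615 -4.56 2.366
vertex 2.041 -2.614 3.347
endloop
endfacet
facet normal -0.393 0.319 -0.862
outer loop
vertex 2.041 -2.614 3.347
vertex 2.615 -4.56 2.366
vertex 1.472 -3.119 3.42
endloop
endfacet
facet normal -0.539 0.679 0.498
outer loop
vertex 2.041 -2.614 3.347
vertex 1.472 -3.119 3.42
vertex 2.069 -3.12 4.067
endloop
endfacet
facet normal 0.540 -0.679 -0.497
outer loop
vertex 2.615 -4.56 2.366
vertex 3.211 -4.56 3.013
vertex 2.496 -5.065 2.926
endloop
endfacet
facet normal -0.828 -0.318 -0.463
outer loop
vertex 2.615 -4.56 2.366
vertex 2.496 -5.065 2.926
vertex 1.472 -3.119 3.42
endloop
endfacet
facet normal -0.828 -0.318 -0.462
outer loop
vertex 1.472 -3.119 3.42
vertex 2.496 -5.065 2.926
vertex 1.353 -3.624 3.981
endloop
endfacet
facet normal -0.538 0.680 0.498
outer loop
vertex 1.472 -3.119 3.42
vertex 1.353 -3.624 3.981
vertex 2.069 -3.12 4.067
endloop
endfacet
facet normal 0.540 -0.679 -0.498
outer loop
vertex 2.496 -5.065 2.926
vertex 3.211 -4.56 3.013
vertex 2.915 -5.19 3.551
endloop
endfacet
facet normal -0.638 -0.715 0.285
outer loop
vertex 2.496 -5.065 2.926
vertex 2.915 -5.19 3.551
vertex 1.353 -3.624 3.981
endloop
endfacet
facet normal -0.638 -0.715 0.285
outer loop
vertex 1.353 -3.624 3.981
vertex 2.915 -5.19 3.551
vertex 1.772 -3.749 4.606
endloop
endfacet
facet normal -0.539 0.680 0.497
outer loop
vertex 1.353 -3.624 3.981
vertex 1.772 -3.749 4.606
vertex 2.069 -3.12 4.067
endloop
endfacet
facet normal 0.539 -0.679 -0.498
outer loop
vertex 2.915 -5.19 3.551
vertex 3.211 -4.56 3.013
vertex 3.558 -4.841 3.771
endloop
endfacet
facet normal 0.032 -0.574 0.818
outer loop
vertex 2.915 -5.19 3.551
vertex 3.558 -4.841 3.771
vertex 1.772 -3.749 4.606
endloop
endfacet
facet normal 0.032 -0.574 0.818
outer loop
vertex 1.772 -3.749 4.606
vertex 3.558 -4.841 3.771
vertex 2.415 -3.4 4.826
endloop
endfacet
facet normal -0.539 0.680 0.497
outer loop
vertex 1.772 -3.749 4.606
vertex 2.415 -3.4 4.826
vertex 2.069 -3.12 4.067
endloop
endfacet
facet normal 0.538 -0.680 -0.498
outer loop
vertex 3.558 -4.841 3.771
vertex 3.211 -4.56 3.013
vertex 3.94 -4.281 3.42
endloop
endfacet
facet normal 0.677 -0.001 0.736
outer loop
vertex 3.558 -4.841 3.771
vertex 3.94 -4.281 3.42
vertex 2.415 -3.4 4.826
endloop
endfacet
facet normal 0.677 -0.001 0.736
outer loop
vertex 2.415 -3.4 4.826
vertex 3.94 -4.281 3.42
vertex 2.797 -2.84 4.475
endloop
endfacet
facet normal -0.540 0.680 0.497
outer loop
vertex 2.415 -3.4 4.826
vertex 2.797 -2.84 4.475
vertex 2.069 -3.12 4.067
endloop
endfacet
facet normal 0.538 -0.680 -0.498
outer loop
vertex 3.94 -4.281 3.42
vertex 3.211 -4.56 3.013
vertex 3.773 -3.931 2.762
endloop
endfacet
facet normal 0.813 0.573 0.098
outer loop
vertex 3.94 -4.281 3.42
vertex 3.773 -3.931 2.762
vertex 2.797 -2.84 4.475
endloop
endfacet
facet normal 0.813 0.573 0.098
outer loop
vertex 2.797 -2.84 4.475
vertex 3.773 -3.931 2.762
vertex 2.63 -2.49 3.817
endloop
endfacet
facet normal -0.540 0.679 0.498
outer loop
vertex 2.797 -2.84 4.475
vertex 2.63 -2.49 3.817
vertex 2.069 -3.12 4.067
endloop
endfacet

endsolid
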